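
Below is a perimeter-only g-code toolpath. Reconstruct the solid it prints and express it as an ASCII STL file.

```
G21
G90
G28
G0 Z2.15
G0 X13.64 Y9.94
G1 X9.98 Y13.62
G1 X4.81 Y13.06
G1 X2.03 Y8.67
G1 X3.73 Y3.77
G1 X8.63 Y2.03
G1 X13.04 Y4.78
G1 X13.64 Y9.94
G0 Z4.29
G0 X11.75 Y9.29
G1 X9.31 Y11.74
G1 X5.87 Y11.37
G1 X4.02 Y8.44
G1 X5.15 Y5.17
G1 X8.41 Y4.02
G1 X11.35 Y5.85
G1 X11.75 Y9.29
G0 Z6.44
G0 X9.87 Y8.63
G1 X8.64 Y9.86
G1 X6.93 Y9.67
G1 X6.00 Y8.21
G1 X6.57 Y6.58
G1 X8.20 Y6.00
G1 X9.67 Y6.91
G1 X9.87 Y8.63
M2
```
solid part
  facet normal 0.0000 0.0000 -1.0000
    outer loop
      vertex 3.76 14.75 0.00
      vertex 10.64 15.50 0.00
      vertex 15.52 10.59 0.00
    endloop
  endfacet
  facet normal 0.0000 0.0000 -1.0000
    outer loop
      vertex 0.05 8.90 0.00
      vertex 3.76 14.75 0.00
      vertex 15.52 10.59 0.00
    endloop
  endfacet
  facet normal 0.0000 0.0000 -1.0000
    outer loop
      vertex 2.32 2.36 0.00
      vertex 0.05 8.90 0.00
      vertex 15.52 10.59 0.00
    endloop
  endfacet
  facet normal 0.0000 0.0000 -1.0000
    outer loop
      vertex 8.85 0.05 0.00
      vertex 2.32 2.36 0.00
      vertex 15.52 10.59 0.00
    endloop
  endfacet
  facet normal 0.0000 0.0000 -1.0000
    outer loop
      vertex 14.72 3.71 0.00
      vertex 8.85 0.05 0.00
      vertex 15.52 10.59 0.00
    endloop
  endfacet
  facet normal 0.5440 0.5406 0.6417
    outer loop
      vertex 15.52 10.59 0.00
      vertex 10.64 15.50 0.00
      vertex 7.98 7.98 8.59
    endloop
  endfacet
  facet normal -0.0831 0.7624 0.6417
    outer loop
      vertex 10.64 15.50 0.00
      vertex 3.76 14.75 0.00
      vertex 7.98 7.98 8.59
    endloop
  endfacet
  facet normal -0.6476 0.4107 0.6418
    outer loop
      vertex 3.76 14.75 0.00
      vertex 0.05 8.90 0.00
      vertex 7.98 7.98 8.59
    endloop
  endfacet
  facet normal -0.7244 -0.2514 0.6418
    outer loop
      vertex 0.05 8.90 0.00
      vertex 2.32 2.36 0.00
      vertex 7.98 7.98 8.59
    endloop
  endfacet
  facet normal -0.2558 -0.7231 0.6416
    outer loop
      vertex 2.32 2.36 0.00
      vertex 8.85 0.05 0.00
      vertex 7.98 7.98 8.59
    endloop
  endfacet
  facet normal 0.4057 -0.6507 0.6418
    outer loop
      vertex 8.85 0.05 0.00
      vertex 14.72 3.71 0.00
      vertex 7.98 7.98 8.59
    endloop
  endfacet
  facet normal 0.7618 -0.0886 0.6418
    outer loop
      vertex 14.72 3.71 0.00
      vertex 15.52 10.59 0.00
      vertex 7.98 7.98 8.59
    endloop
  endfacet
endsolid part

The G0 Z moves step by Δz≈2.15 mm. The G1 loops shrink linearly with z, so the solid tapers from its base footprint up to z≈8.59. Closing with a flat bottom cap and the tapered top and triangulating gives 12 facets — a regular 7-sided pyramid, base circumscribed radius ≈ 7.98 mm, apex at z ≈ 8.59 mm.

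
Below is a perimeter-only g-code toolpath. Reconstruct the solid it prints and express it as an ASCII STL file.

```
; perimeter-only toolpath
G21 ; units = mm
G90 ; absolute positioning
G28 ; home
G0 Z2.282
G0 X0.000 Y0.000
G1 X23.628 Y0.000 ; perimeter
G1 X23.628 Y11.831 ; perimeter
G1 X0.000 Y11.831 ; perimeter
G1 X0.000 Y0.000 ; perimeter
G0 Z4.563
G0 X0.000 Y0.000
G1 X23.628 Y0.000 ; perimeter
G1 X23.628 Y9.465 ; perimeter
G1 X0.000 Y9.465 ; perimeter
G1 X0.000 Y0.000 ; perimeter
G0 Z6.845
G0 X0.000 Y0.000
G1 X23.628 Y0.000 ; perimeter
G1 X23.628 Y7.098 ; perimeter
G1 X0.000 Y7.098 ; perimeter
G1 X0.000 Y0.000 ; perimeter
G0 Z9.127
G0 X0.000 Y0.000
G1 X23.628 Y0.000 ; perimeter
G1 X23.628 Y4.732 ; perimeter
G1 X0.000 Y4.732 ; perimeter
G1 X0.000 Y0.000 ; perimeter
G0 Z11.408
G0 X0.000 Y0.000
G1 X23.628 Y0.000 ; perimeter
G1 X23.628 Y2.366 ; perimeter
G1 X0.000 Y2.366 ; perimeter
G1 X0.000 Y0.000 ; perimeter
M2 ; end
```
solid part
  facet normal 0.0000 0.0000 -1.0000
    outer loop
      vertex 23.628 14.197 0.000
      vertex 23.628 0.000 0.000
      vertex 0.000 0.000 0.000
    endloop
  endfacet
  facet normal 0.0000 0.0000 -1.0000
    outer loop
      vertex 0.000 14.197 0.000
      vertex 23.628 14.197 0.000
      vertex 0.000 0.000 0.000
    endloop
  endfacet
  facet normal 0.0000 -1.0000 0.0000
    outer loop
      vertex 0.000 0.000 0.000
      vertex 23.628 0.000 0.000
      vertex 23.628 0.000 13.690
    endloop
  endfacet
  facet normal 0.0000 -1.0000 0.0000
    outer loop
      vertex 0.000 0.000 0.000
      vertex 23.628 0.000 13.690
      vertex 0.000 0.000 13.690
    endloop
  endfacet
  facet normal 0.0000 0.6941 0.7198
    outer loop
      vertex 0.000 0.000 13.690
      vertex 23.628 0.000 13.690
      vertex 23.628 14.197 0.000
    endloop
  endfacet
  facet normal 0.0000 0.6941 0.7198
    outer loop
      vertex 0.000 0.000 13.690
      vertex 23.628 14.197 0.000
      vertex 0.000 14.197 0.000
    endloop
  endfacet
  facet normal -1.0000 0.0000 0.0000
    outer loop
      vertex 0.000 0.000 13.690
      vertex 0.000 14.197 0.000
      vertex 0.000 0.000 0.000
    endloop
  endfacet
  facet normal 1.0000 0.0000 0.0000
    outer loop
      vertex 23.628 0.000 0.000
      vertex 23.628 14.197 0.000
      vertex 23.628 0.000 13.690
    endloop
  endfacet
endsolid part

The G0 Z moves step by Δz≈2.282 mm. The G1 loops shrink linearly with z, so the solid tapers from its base footprint up to z≈13.7. Closing with a flat bottom cap and the tapered top and triangulating gives 8 facets — a wedge (ramp): 23.6 × 14.2 mm base, rising to 13.7 mm along the y=0 edge and sloping linearly to z=0 at y=14.2.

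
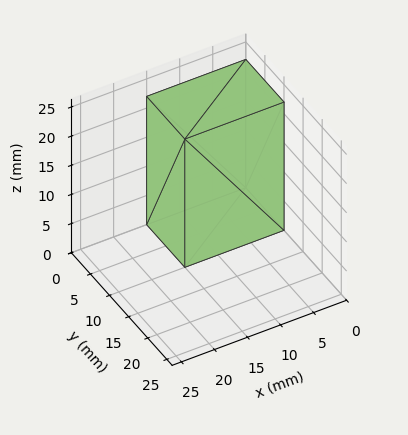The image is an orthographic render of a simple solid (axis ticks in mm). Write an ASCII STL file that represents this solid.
Reading the render: the shape is a rectangular box, roughly 15 × 10 mm footprint and 22 mm tall (dimensions read to the nearest mm from the axis ticks). For the STL, each face is triangulated and given an outward normal.

solid part
  facet normal 0.0000 0.0000 -1.0000
    outer loop
      vertex 15.000 10.000 0.000
      vertex 15.000 0.000 0.000
      vertex 0.000 0.000 0.000
    endloop
  endfacet
  facet normal 0.0000 0.0000 -1.0000
    outer loop
      vertex 0.000 10.000 0.000
      vertex 15.000 10.000 0.000
      vertex 0.000 0.000 0.000
    endloop
  endfacet
  facet normal 0.0000 0.0000 1.0000
    outer loop
      vertex 0.000 0.000 22.000
      vertex 15.000 0.000 22.000
      vertex 15.000 10.000 22.000
    endloop
  endfacet
  facet normal 0.0000 0.0000 1.0000
    outer loop
      vertex 0.000 0.000 22.000
      vertex 15.000 10.000 22.000
      vertex 0.000 10.000 22.000
    endloop
  endfacet
  facet normal 0.0000 -1.0000 0.0000
    outer loop
      vertex 0.000 0.000 0.000
      vertex 15.000 0.000 0.000
      vertex 15.000 0.000 22.000
    endloop
  endfacet
  facet normal 0.0000 -1.0000 0.0000
    outer loop
      vertex 0.000 0.000 0.000
      vertex 15.000 0.000 22.000
      vertex 0.000 0.000 22.000
    endloop
  endfacet
  facet normal 0.0000 1.0000 0.0000
    outer loop
      vertex 15.000 10.000 22.000
      vertex 15.000 10.000 0.000
      vertex 0.000 10.000 0.000
    endloop
  endfacet
  facet normal 0.0000 1.0000 0.0000
    outer loop
      vertex 0.000 10.000 22.000
      vertex 15.000 10.000 22.000
      vertex 0.000 10.000 0.000
    endloop
  endfacet
  facet normal -1.0000 0.0000 0.0000
    outer loop
      vertex 0.000 10.000 22.000
      vertex 0.000 10.000 0.000
      vertex 0.000 0.000 0.000
    endloop
  endfacet
  facet normal -1.0000 0.0000 0.0000
    outer loop
      vertex 0.000 0.000 22.000
      vertex 0.000 10.000 22.000
      vertex 0.000 0.000 0.000
    endloop
  endfacet
  facet normal 1.0000 0.0000 0.0000
    outer loop
      vertex 15.000 0.000 0.000
      vertex 15.000 10.000 0.000
      vertex 15.000 10.000 22.000
    endloop
  endfacet
  facet normal 1.0000 0.0000 0.0000
    outer loop
      vertex 15.000 0.000 0.000
      vertex 15.000 10.000 22.000
      vertex 15.000 0.000 22.000
    endloop
  endfacet
endsolid part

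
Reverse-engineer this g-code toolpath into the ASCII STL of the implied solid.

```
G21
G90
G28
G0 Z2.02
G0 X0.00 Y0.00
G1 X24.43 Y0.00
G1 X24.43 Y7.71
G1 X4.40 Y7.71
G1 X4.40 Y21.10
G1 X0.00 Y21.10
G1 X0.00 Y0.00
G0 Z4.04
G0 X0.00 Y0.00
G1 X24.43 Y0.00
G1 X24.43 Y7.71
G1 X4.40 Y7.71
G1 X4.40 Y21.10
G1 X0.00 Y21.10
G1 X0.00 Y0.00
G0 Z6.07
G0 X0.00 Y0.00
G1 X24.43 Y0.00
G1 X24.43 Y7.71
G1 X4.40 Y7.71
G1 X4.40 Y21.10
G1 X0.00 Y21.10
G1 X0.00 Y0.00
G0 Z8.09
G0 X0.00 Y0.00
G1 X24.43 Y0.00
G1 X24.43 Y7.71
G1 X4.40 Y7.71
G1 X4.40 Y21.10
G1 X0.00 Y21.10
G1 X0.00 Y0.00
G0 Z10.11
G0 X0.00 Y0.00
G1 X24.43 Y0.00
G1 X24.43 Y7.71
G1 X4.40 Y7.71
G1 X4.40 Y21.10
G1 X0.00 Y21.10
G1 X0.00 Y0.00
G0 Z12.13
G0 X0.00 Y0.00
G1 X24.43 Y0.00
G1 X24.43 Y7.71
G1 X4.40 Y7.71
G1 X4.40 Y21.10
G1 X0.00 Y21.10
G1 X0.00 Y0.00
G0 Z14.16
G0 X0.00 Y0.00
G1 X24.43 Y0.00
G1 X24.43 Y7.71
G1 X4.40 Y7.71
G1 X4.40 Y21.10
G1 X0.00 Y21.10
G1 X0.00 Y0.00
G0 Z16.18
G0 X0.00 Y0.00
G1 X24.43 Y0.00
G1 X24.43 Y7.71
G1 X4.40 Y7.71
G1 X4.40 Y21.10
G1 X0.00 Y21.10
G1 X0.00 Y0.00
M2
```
solid part
  facet normal 0.0000 0.0000 -1.0000
    outer loop
      vertex 24.43 7.71 0.00
      vertex 24.43 0.00 0.00
      vertex 0.00 0.00 0.00
    endloop
  endfacet
  facet normal 0.0000 0.0000 -1.0000
    outer loop
      vertex 4.40 7.71 0.00
      vertex 24.43 7.71 0.00
      vertex 0.00 0.00 0.00
    endloop
  endfacet
  facet normal 0.0000 0.0000 -1.0000
    outer loop
      vertex 4.40 21.10 0.00
      vertex 4.40 7.71 0.00
      vertex 0.00 0.00 0.00
    endloop
  endfacet
  facet normal 0.0000 0.0000 -1.0000
    outer loop
      vertex 0.00 21.10 0.00
      vertex 4.40 21.10 0.00
      vertex 0.00 0.00 0.00
    endloop
  endfacet
  facet normal 0.0000 0.0000 1.0000
    outer loop
      vertex 0.00 0.00 16.18
      vertex 24.43 0.00 16.18
      vertex 24.43 7.71 16.18
    endloop
  endfacet
  facet normal 0.0000 0.0000 1.0000
    outer loop
      vertex 0.00 0.00 16.18
      vertex 24.43 7.71 16.18
      vertex 4.40 7.71 16.18
    endloop
  endfacet
  facet normal 0.0000 0.0000 1.0000
    outer loop
      vertex 0.00 0.00 16.18
      vertex 4.40 7.71 16.18
      vertex 4.40 21.10 16.18
    endloop
  endfacet
  facet normal 0.0000 0.0000 1.0000
    outer loop
      vertex 0.00 0.00 16.18
      vertex 4.40 21.10 16.18
      vertex 0.00 21.10 16.18
    endloop
  endfacet
  facet normal 0.0000 -1.0000 0.0000
    outer loop
      vertex 0.00 0.00 0.00
      vertex 24.43 0.00 0.00
      vertex 24.43 0.00 16.18
    endloop
  endfacet
  facet normal 0.0000 -1.0000 0.0000
    outer loop
      vertex 0.00 0.00 0.00
      vertex 24.43 0.00 16.18
      vertex 0.00 0.00 16.18
    endloop
  endfacet
  facet normal 1.0000 0.0000 0.0000
    outer loop
      vertex 24.43 0.00 0.00
      vertex 24.43 7.71 0.00
      vertex 24.43 7.71 16.18
    endloop
  endfacet
  facet normal 1.0000 0.0000 0.0000
    outer loop
      vertex 24.43 0.00 0.00
      vertex 24.43 7.71 16.18
      vertex 24.43 0.00 16.18
    endloop
  endfacet
  facet normal 0.0000 1.0000 0.0000
    outer loop
      vertex 24.43 7.71 0.00
      vertex 4.40 7.71 0.00
      vertex 4.40 7.71 16.18
    endloop
  endfacet
  facet normal 0.0000 1.0000 0.0000
    outer loop
      vertex 24.43 7.71 0.00
      vertex 4.40 7.71 16.18
      vertex 24.43 7.71 16.18
    endloop
  endfacet
  facet normal 1.0000 0.0000 0.0000
    outer loop
      vertex 4.40 7.71 0.00
      vertex 4.40 21.10 0.00
      vertex 4.40 21.10 16.18
    endloop
  endfacet
  facet normal 1.0000 0.0000 0.0000
    outer loop
      vertex 4.40 7.71 0.00
      vertex 4.40 21.10 16.18
      vertex 4.40 7.71 16.18
    endloop
  endfacet
  facet normal 0.0000 1.0000 0.0000
    outer loop
      vertex 4.40 21.10 0.00
      vertex 0.00 21.10 0.00
      vertex 0.00 21.10 16.18
    endloop
  endfacet
  facet normal 0.0000 1.0000 0.0000
    outer loop
      vertex 4.40 21.10 0.00
      vertex 0.00 21.10 16.18
      vertex 4.40 21.10 16.18
    endloop
  endfacet
  facet normal -1.0000 0.0000 0.0000
    outer loop
      vertex 0.00 21.10 0.00
      vertex 0.00 0.00 0.00
      vertex 0.00 0.00 16.18
    endloop
  endfacet
  facet normal -1.0000 0.0000 0.0000
    outer loop
      vertex 0.00 21.10 0.00
      vertex 0.00 0.00 16.18
      vertex 0.00 21.10 16.18
    endloop
  endfacet
endsolid part

The G0 Z moves step by Δz≈2.02 mm. Every layer's G1 loop is the same polygon, so the solid is a straight extrusion of it from z=0 to z≈16.2. Closing with flat bottom and top caps and triangulating gives 20 facets — an L-shaped prism: outer 24.4 × 21.1 mm, arm thicknesses ≈ 7.71 mm (horizontal) and 4.4 mm (vertical), extruded 16.2 mm in z.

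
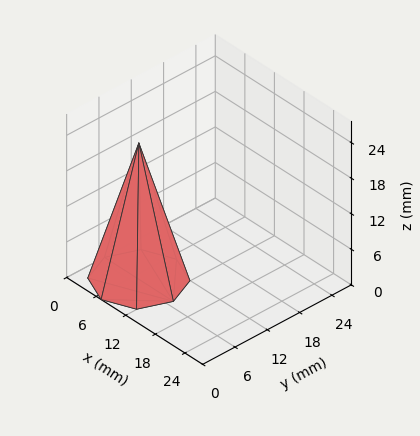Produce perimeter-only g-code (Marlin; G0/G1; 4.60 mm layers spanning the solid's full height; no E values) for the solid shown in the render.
Reading the render: the shape is a regular 8-sided pyramid, base circumscribed radius ≈ 7 mm, apex at z ≈ 23 mm (dimensions read to the nearest mm from the axis ticks). For the g-code, the solid's height is divided into equal slices at the stated Δz and each level perimeter traced with G1 moves after a G0 lift.

; perimeter-only toolpath
G21 ; units = mm
G90 ; absolute positioning
G28 ; home
; layer 1
G0 Z4.60
G0 X12.60 Y7.00
G1 X10.96 Y10.96
G1 X7.00 Y12.60
G1 X3.04 Y10.96
G1 X1.40 Y7.00
G1 X3.04 Y3.04
G1 X7.00 Y1.40
G1 X10.96 Y3.04
G1 X12.60 Y7.00
; layer 2
G0 Z9.20
G0 X11.20 Y7.00
G1 X9.97 Y9.97
G1 X7.00 Y11.20
G1 X4.03 Y9.97
G1 X2.80 Y7.00
G1 X4.03 Y4.03
G1 X7.00 Y2.80
G1 X9.97 Y4.03
G1 X11.20 Y7.00
; layer 3
G0 Z13.80
G0 X9.80 Y7.00
G1 X8.98 Y8.98
G1 X7.00 Y9.80
G1 X5.02 Y8.98
G1 X4.20 Y7.00
G1 X5.02 Y5.02
G1 X7.00 Y4.20
G1 X8.98 Y5.02
G1 X9.80 Y7.00
; layer 4
G0 Z18.40
G0 X8.40 Y7.00
G1 X7.99 Y7.99
G1 X7.00 Y8.40
G1 X6.01 Y7.99
G1 X5.60 Y7.00
G1 X6.01 Y6.01
G1 X7.00 Y5.60
G1 X7.99 Y6.01
G1 X8.40 Y7.00
M2 ; end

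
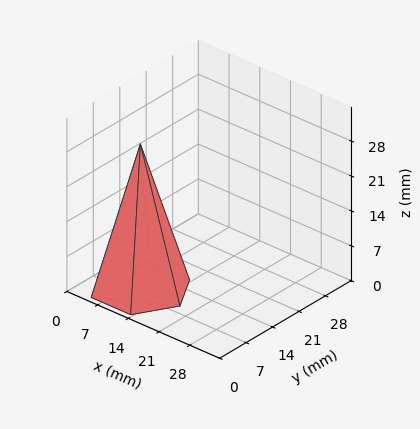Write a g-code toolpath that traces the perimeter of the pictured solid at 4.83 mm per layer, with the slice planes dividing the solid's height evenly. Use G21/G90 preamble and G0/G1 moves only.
Reading the render: the shape is a regular 6-sided pyramid, base circumscribed radius ≈ 9 mm, apex at z ≈ 29 mm (dimensions read to the nearest mm from the axis ticks). For the g-code, the solid's height is divided into equal slices at the stated Δz and each level perimeter traced with G1 moves after a G0 lift.

; perimeter-only toolpath
G21 ; units = mm
G90 ; absolute positioning
G28 ; home
; layer 1
G0 Z4.83
G0 X16.50 Y9.00
G1 X12.75 Y15.49
G1 X5.25 Y15.49
G1 X1.50 Y9.00
G1 X5.25 Y2.51
G1 X12.75 Y2.51
G1 X16.50 Y9.00
; layer 2
G0 Z9.67
G0 X15.00 Y9.00
G1 X12.00 Y14.19
G1 X6.00 Y14.19
G1 X3.00 Y9.00
G1 X6.00 Y3.81
G1 X12.00 Y3.81
G1 X15.00 Y9.00
; layer 3
G0 Z14.50
G0 X13.50 Y9.00
G1 X11.25 Y12.89
G1 X6.75 Y12.89
G1 X4.50 Y9.00
G1 X6.75 Y5.11
G1 X11.25 Y5.11
G1 X13.50 Y9.00
; layer 4
G0 Z19.33
G0 X12.00 Y9.00
G1 X10.50 Y11.60
G1 X7.50 Y11.60
G1 X6.00 Y9.00
G1 X7.50 Y6.40
G1 X10.50 Y6.40
G1 X12.00 Y9.00
; layer 5
G0 Z24.17
G0 X10.50 Y9.00
G1 X9.75 Y10.30
G1 X8.25 Y10.30
G1 X7.50 Y9.00
G1 X8.25 Y7.70
G1 X9.75 Y7.70
G1 X10.50 Y9.00
M2 ; end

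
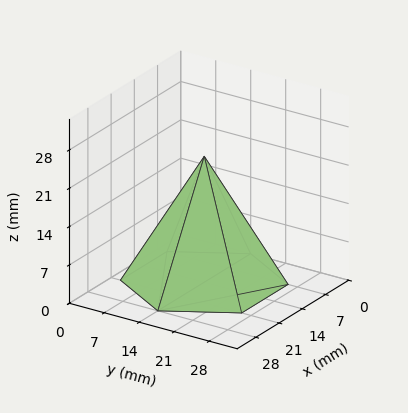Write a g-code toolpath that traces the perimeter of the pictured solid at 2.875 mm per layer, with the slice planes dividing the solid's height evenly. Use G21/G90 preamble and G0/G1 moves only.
Reading the render: the shape is a regular 6-sided pyramid, base circumscribed radius ≈ 14 mm, apex at z ≈ 23 mm (dimensions read to the nearest mm from the axis ticks). For the g-code, the solid's height is divided into equal slices at the stated Δz and each level perimeter traced with G1 moves after a G0 lift.

; perimeter-only toolpath
G21 ; units = mm
G90 ; absolute positioning
G28 ; home
; layer 1
G0 Z2.875
G0 X26.250 Y14.000
G1 X20.125 Y24.608
G1 X7.875 Y24.608
G1 X1.750 Y14.000
G1 X7.875 Y3.391
G1 X20.125 Y3.391
G1 X26.250 Y14.000
; layer 2
G0 Z5.750
G0 X24.500 Y14.000
G1 X19.250 Y23.093
G1 X8.750 Y23.093
G1 X3.500 Y14.000
G1 X8.750 Y4.907
G1 X19.250 Y4.907
G1 X24.500 Y14.000
; layer 3
G0 Z8.625
G0 X22.750 Y14.000
G1 X18.375 Y21.578
G1 X9.625 Y21.578
G1 X5.250 Y14.000
G1 X9.625 Y6.422
G1 X18.375 Y6.422
G1 X22.750 Y14.000
; layer 4
G0 Z11.500
G0 X21.000 Y14.000
G1 X17.500 Y20.062
G1 X10.500 Y20.062
G1 X7.000 Y14.000
G1 X10.500 Y7.938
G1 X17.500 Y7.938
G1 X21.000 Y14.000
; layer 5
G0 Z14.375
G0 X19.250 Y14.000
G1 X16.625 Y18.547
G1 X11.375 Y18.547
G1 X8.750 Y14.000
G1 X11.375 Y9.454
G1 X16.625 Y9.454
G1 X19.250 Y14.000
; layer 6
G0 Z17.250
G0 X17.500 Y14.000
G1 X15.750 Y17.031
G1 X12.250 Y17.031
G1 X10.500 Y14.000
G1 X12.250 Y10.969
G1 X15.750 Y10.969
G1 X17.500 Y14.000
; layer 7
G0 Z20.125
G0 X15.750 Y14.000
G1 X14.875 Y15.515
G1 X13.125 Y15.515
G1 X12.250 Y14.000
G1 X13.125 Y12.485
G1 X14.875 Y12.485
G1 X15.750 Y14.000
M2 ; end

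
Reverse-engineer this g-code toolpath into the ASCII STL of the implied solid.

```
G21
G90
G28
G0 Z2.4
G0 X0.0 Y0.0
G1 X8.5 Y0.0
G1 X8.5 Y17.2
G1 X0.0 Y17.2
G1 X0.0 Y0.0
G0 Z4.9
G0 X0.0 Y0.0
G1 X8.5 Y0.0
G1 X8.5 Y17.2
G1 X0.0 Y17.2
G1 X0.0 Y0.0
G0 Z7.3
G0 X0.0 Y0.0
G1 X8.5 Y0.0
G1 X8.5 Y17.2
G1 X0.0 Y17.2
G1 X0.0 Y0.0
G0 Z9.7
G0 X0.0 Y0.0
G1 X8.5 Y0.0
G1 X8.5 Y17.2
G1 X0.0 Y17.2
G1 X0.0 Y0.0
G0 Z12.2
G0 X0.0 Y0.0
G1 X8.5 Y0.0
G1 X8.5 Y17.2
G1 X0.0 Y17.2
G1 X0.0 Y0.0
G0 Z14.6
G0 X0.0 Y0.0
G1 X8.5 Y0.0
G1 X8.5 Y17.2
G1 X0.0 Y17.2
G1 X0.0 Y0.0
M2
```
solid part
  facet normal 0.0000 0.0000 -1.0000
    outer loop
      vertex 8.5 17.2 0.0
      vertex 8.5 0.0 0.0
      vertex 0.0 0.0 0.0
    endloop
  endfacet
  facet normal 0.0000 0.0000 -1.0000
    outer loop
      vertex 0.0 17.2 0.0
      vertex 8.5 17.2 0.0
      vertex 0.0 0.0 0.0
    endloop
  endfacet
  facet normal 0.0000 0.0000 1.0000
    outer loop
      vertex 0.0 0.0 14.6
      vertex 8.5 0.0 14.6
      vertex 8.5 17.2 14.6
    endloop
  endfacet
  facet normal 0.0000 0.0000 1.0000
    outer loop
      vertex 0.0 0.0 14.6
      vertex 8.5 17.2 14.6
      vertex 0.0 17.2 14.6
    endloop
  endfacet
  facet normal 0.0000 -1.0000 0.0000
    outer loop
      vertex 0.0 0.0 0.0
      vertex 8.5 0.0 0.0
      vertex 8.5 0.0 14.6
    endloop
  endfacet
  facet normal 0.0000 -1.0000 0.0000
    outer loop
      vertex 0.0 0.0 0.0
      vertex 8.5 0.0 14.6
      vertex 0.0 0.0 14.6
    endloop
  endfacet
  facet normal 0.0000 1.0000 0.0000
    outer loop
      vertex 8.5 17.2 14.6
      vertex 8.5 17.2 0.0
      vertex 0.0 17.2 0.0
    endloop
  endfacet
  facet normal 0.0000 1.0000 0.0000
    outer loop
      vertex 0.0 17.2 14.6
      vertex 8.5 17.2 14.6
      vertex 0.0 17.2 0.0
    endloop
  endfacet
  facet normal -1.0000 0.0000 0.0000
    outer loop
      vertex 0.0 17.2 14.6
      vertex 0.0 17.2 0.0
      vertex 0.0 0.0 0.0
    endloop
  endfacet
  facet normal -1.0000 0.0000 0.0000
    outer loop
      vertex 0.0 0.0 14.6
      vertex 0.0 17.2 14.6
      vertex 0.0 0.0 0.0
    endloop
  endfacet
  facet normal 1.0000 0.0000 0.0000
    outer loop
      vertex 8.5 0.0 0.0
      vertex 8.5 17.2 0.0
      vertex 8.5 17.2 14.6
    endloop
  endfacet
  facet normal 1.0000 0.0000 0.0000
    outer loop
      vertex 8.5 0.0 0.0
      vertex 8.5 17.2 14.6
      vertex 8.5 0.0 14.6
    endloop
  endfacet
endsolid part

The G0 Z moves step by Δz≈2.4 mm. Every layer's G1 loop is the same polygon, so the solid is a straight extrusion of it from z=0 to z≈14.6. Closing with flat bottom and top caps and triangulating gives 12 facets — a rectangular box, roughly 8.5 × 17.2 mm footprint and 14.6 mm tall.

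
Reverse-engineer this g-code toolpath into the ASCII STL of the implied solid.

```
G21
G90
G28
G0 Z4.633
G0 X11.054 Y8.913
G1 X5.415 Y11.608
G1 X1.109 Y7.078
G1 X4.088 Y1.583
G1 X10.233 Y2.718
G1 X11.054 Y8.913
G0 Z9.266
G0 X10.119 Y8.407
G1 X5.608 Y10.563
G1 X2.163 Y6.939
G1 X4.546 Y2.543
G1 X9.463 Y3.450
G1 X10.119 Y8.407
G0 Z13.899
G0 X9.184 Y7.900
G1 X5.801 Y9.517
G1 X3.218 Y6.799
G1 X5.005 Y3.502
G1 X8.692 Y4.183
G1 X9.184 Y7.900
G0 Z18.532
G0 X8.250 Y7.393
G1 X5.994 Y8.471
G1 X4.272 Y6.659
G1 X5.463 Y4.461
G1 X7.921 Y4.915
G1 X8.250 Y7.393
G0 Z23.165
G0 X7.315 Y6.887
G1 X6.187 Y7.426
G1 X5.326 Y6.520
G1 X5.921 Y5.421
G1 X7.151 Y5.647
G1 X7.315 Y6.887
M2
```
solid part
  facet normal 0.0000 0.0000 -1.0000
    outer loop
      vertex 0.055 7.218 0.000
      vertex 5.222 12.654 0.000
      vertex 11.989 9.420 0.000
    endloop
  endfacet
  facet normal 0.0000 0.0000 -1.0000
    outer loop
      vertex 3.629 0.624 0.000
      vertex 0.055 7.218 0.000
      vertex 11.989 9.420 0.000
    endloop
  endfacet
  facet normal 0.0000 0.0000 -1.0000
    outer loop
      vertex 11.004 1.985 0.000
      vertex 3.629 0.624 0.000
      vertex 11.989 9.420 0.000
    endloop
  endfacet
  facet normal 0.4239 0.8871 0.1826
    outer loop
      vertex 11.989 9.420 0.000
      vertex 5.222 12.654 0.000
      vertex 6.380 6.380 27.798
    endloop
  endfacet
  facet normal -0.7126 0.6774 0.1826
    outer loop
      vertex 5.222 12.654 0.000
      vertex 0.055 7.218 0.000
      vertex 6.380 6.380 27.798
    endloop
  endfacet
  facet normal -0.8644 -0.4685 0.1826
    outer loop
      vertex 0.055 7.218 0.000
      vertex 3.629 0.624 0.000
      vertex 6.380 6.380 27.798
    endloop
  endfacet
  facet normal 0.1784 -0.9669 0.1825
    outer loop
      vertex 3.629 0.624 0.000
      vertex 11.004 1.985 0.000
      vertex 6.380 6.380 27.798
    endloop
  endfacet
  facet normal 0.9747 -0.1291 0.1825
    outer loop
      vertex 11.004 1.985 0.000
      vertex 11.989 9.420 0.000
      vertex 6.380 6.380 27.798
    endloop
  endfacet
endsolid part

The G0 Z moves step by Δz≈4.633 mm. The G1 loops shrink linearly with z, so the solid tapers from its base footprint up to z≈27.8. Closing with a flat bottom cap and the tapered top and triangulating gives 8 facets — a regular 5-sided pyramid, base circumscribed radius ≈ 6.38 mm, apex at z ≈ 27.8 mm.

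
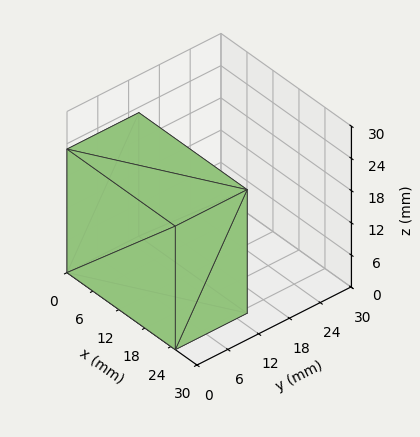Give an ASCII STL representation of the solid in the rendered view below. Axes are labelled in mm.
Reading the render: the shape is a rectangular box, roughly 25 × 14 mm footprint and 23 mm tall (dimensions read to the nearest mm from the axis ticks). For the STL, each face is triangulated and given an outward normal.

solid part
  facet normal 0.0000 0.0000 -1.0000
    outer loop
      vertex 25.0 14.0 0.0
      vertex 25.0 0.0 0.0
      vertex 0.0 0.0 0.0
    endloop
  endfacet
  facet normal 0.0000 0.0000 -1.0000
    outer loop
      vertex 0.0 14.0 0.0
      vertex 25.0 14.0 0.0
      vertex 0.0 0.0 0.0
    endloop
  endfacet
  facet normal 0.0000 0.0000 1.0000
    outer loop
      vertex 0.0 0.0 23.0
      vertex 25.0 0.0 23.0
      vertex 25.0 14.0 23.0
    endloop
  endfacet
  facet normal 0.0000 0.0000 1.0000
    outer loop
      vertex 0.0 0.0 23.0
      vertex 25.0 14.0 23.0
      vertex 0.0 14.0 23.0
    endloop
  endfacet
  facet normal 0.0000 -1.0000 0.0000
    outer loop
      vertex 0.0 0.0 0.0
      vertex 25.0 0.0 0.0
      vertex 25.0 0.0 23.0
    endloop
  endfacet
  facet normal 0.0000 -1.0000 0.0000
    outer loop
      vertex 0.0 0.0 0.0
      vertex 25.0 0.0 23.0
      vertex 0.0 0.0 23.0
    endloop
  endfacet
  facet normal 0.0000 1.0000 0.0000
    outer loop
      vertex 25.0 14.0 23.0
      vertex 25.0 14.0 0.0
      vertex 0.0 14.0 0.0
    endloop
  endfacet
  facet normal 0.0000 1.0000 0.0000
    outer loop
      vertex 0.0 14.0 23.0
      vertex 25.0 14.0 23.0
      vertex 0.0 14.0 0.0
    endloop
  endfacet
  facet normal -1.0000 0.0000 0.0000
    outer loop
      vertex 0.0 14.0 23.0
      vertex 0.0 14.0 0.0
      vertex 0.0 0.0 0.0
    endloop
  endfacet
  facet normal -1.0000 0.0000 0.0000
    outer loop
      vertex 0.0 0.0 23.0
      vertex 0.0 14.0 23.0
      vertex 0.0 0.0 0.0
    endloop
  endfacet
  facet normal 1.0000 0.0000 0.0000
    outer loop
      vertex 25.0 0.0 0.0
      vertex 25.0 14.0 0.0
      vertex 25.0 14.0 23.0
    endloop
  endfacet
  facet normal 1.0000 0.0000 0.0000
    outer loop
      vertex 25.0 0.0 0.0
      vertex 25.0 14.0 23.0
      vertex 25.0 0.0 23.0
    endloop
  endfacet
endsolid part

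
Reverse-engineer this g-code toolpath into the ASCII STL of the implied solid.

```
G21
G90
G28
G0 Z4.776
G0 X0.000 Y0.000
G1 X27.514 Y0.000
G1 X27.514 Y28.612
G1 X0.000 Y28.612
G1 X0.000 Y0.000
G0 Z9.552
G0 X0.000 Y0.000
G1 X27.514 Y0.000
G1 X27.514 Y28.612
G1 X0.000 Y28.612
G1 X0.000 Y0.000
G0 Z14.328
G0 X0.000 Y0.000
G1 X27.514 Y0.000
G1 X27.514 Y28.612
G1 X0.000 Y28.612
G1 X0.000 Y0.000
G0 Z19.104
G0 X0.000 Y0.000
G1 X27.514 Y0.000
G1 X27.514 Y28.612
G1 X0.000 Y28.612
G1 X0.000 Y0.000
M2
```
solid part
  facet normal 0.0000 0.0000 -1.0000
    outer loop
      vertex 27.514 28.612 0.000
      vertex 27.514 0.000 0.000
      vertex 0.000 0.000 0.000
    endloop
  endfacet
  facet normal 0.0000 0.0000 -1.0000
    outer loop
      vertex 0.000 28.612 0.000
      vertex 27.514 28.612 0.000
      vertex 0.000 0.000 0.000
    endloop
  endfacet
  facet normal 0.0000 0.0000 1.0000
    outer loop
      vertex 0.000 0.000 19.104
      vertex 27.514 0.000 19.104
      vertex 27.514 28.612 19.104
    endloop
  endfacet
  facet normal 0.0000 0.0000 1.0000
    outer loop
      vertex 0.000 0.000 19.104
      vertex 27.514 28.612 19.104
      vertex 0.000 28.612 19.104
    endloop
  endfacet
  facet normal 0.0000 -1.0000 0.0000
    outer loop
      vertex 0.000 0.000 0.000
      vertex 27.514 0.000 0.000
      vertex 27.514 0.000 19.104
    endloop
  endfacet
  facet normal 0.0000 -1.0000 0.0000
    outer loop
      vertex 0.000 0.000 0.000
      vertex 27.514 0.000 19.104
      vertex 0.000 0.000 19.104
    endloop
  endfacet
  facet normal 0.0000 1.0000 0.0000
    outer loop
      vertex 27.514 28.612 19.104
      vertex 27.514 28.612 0.000
      vertex 0.000 28.612 0.000
    endloop
  endfacet
  facet normal 0.0000 1.0000 0.0000
    outer loop
      vertex 0.000 28.612 19.104
      vertex 27.514 28.612 19.104
      vertex 0.000 28.612 0.000
    endloop
  endfacet
  facet normal -1.0000 0.0000 0.0000
    outer loop
      vertex 0.000 28.612 19.104
      vertex 0.000 28.612 0.000
      vertex 0.000 0.000 0.000
    endloop
  endfacet
  facet normal -1.0000 0.0000 0.0000
    outer loop
      vertex 0.000 0.000 19.104
      vertex 0.000 28.612 19.104
      vertex 0.000 0.000 0.000
    endloop
  endfacet
  facet normal 1.0000 0.0000 0.0000
    outer loop
      vertex 27.514 0.000 0.000
      vertex 27.514 28.612 0.000
      vertex 27.514 28.612 19.104
    endloop
  endfacet
  facet normal 1.0000 0.0000 0.0000
    outer loop
      vertex 27.514 0.000 0.000
      vertex 27.514 28.612 19.104
      vertex 27.514 0.000 19.104
    endloop
  endfacet
endsolid part

The G0 Z moves step by Δz≈4.776 mm. Every layer's G1 loop is the same polygon, so the solid is a straight extrusion of it from z=0 to z≈19.1. Closing with flat bottom and top caps and triangulating gives 12 facets — a rectangular box, roughly 27.5 × 28.6 mm footprint and 19.1 mm tall.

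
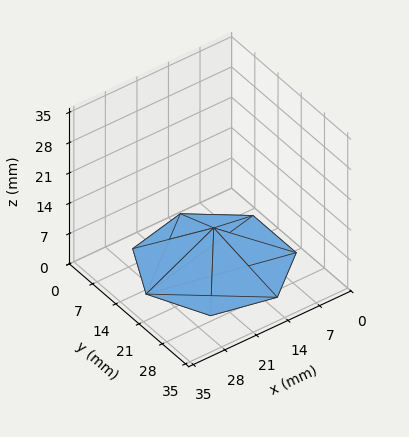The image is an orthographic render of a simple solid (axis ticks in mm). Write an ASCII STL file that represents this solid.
Reading the render: the shape is a regular 7-sided pyramid, base circumscribed radius ≈ 15 mm, apex at z ≈ 8 mm (dimensions read to the nearest mm from the axis ticks). For the STL, each face is triangulated and given an outward normal.

solid part
  facet normal 0.0000 0.0000 -1.0000
    outer loop
      vertex 11.66 29.62 0.00
      vertex 24.35 26.73 0.00
      vertex 30.00 15.00 0.00
    endloop
  endfacet
  facet normal 0.0000 0.0000 -1.0000
    outer loop
      vertex 1.49 21.51 0.00
      vertex 11.66 29.62 0.00
      vertex 30.00 15.00 0.00
    endloop
  endfacet
  facet normal 0.0000 0.0000 -1.0000
    outer loop
      vertex 1.49 8.49 0.00
      vertex 1.49 21.51 0.00
      vertex 30.00 15.00 0.00
    endloop
  endfacet
  facet normal 0.0000 0.0000 -1.0000
    outer loop
      vertex 11.66 0.38 0.00
      vertex 1.49 8.49 0.00
      vertex 30.00 15.00 0.00
    endloop
  endfacet
  facet normal 0.0000 0.0000 -1.0000
    outer loop
      vertex 24.35 3.27 0.00
      vertex 11.66 0.38 0.00
      vertex 30.00 15.00 0.00
    endloop
  endfacet
  facet normal 0.4589 0.2211 0.8605
    outer loop
      vertex 30.00 15.00 0.00
      vertex 24.35 26.73 0.00
      vertex 15.00 15.00 8.00
    endloop
  endfacet
  facet normal 0.1131 0.4967 0.8605
    outer loop
      vertex 24.35 26.73 0.00
      vertex 11.66 29.62 0.00
      vertex 15.00 15.00 8.00
    endloop
  endfacet
  facet normal -0.3176 0.3983 0.8605
    outer loop
      vertex 11.66 29.62 0.00
      vertex 1.49 21.51 0.00
      vertex 15.00 15.00 8.00
    endloop
  endfacet
  facet normal -0.5095 0.0000 0.8605
    outer loop
      vertex 1.49 21.51 0.00
      vertex 1.49 8.49 0.00
      vertex 15.00 15.00 8.00
    endloop
  endfacet
  facet normal -0.3176 -0.3983 0.8605
    outer loop
      vertex 1.49 8.49 0.00
      vertex 11.66 0.38 0.00
      vertex 15.00 15.00 8.00
    endloop
  endfacet
  facet normal 0.1131 -0.4967 0.8605
    outer loop
      vertex 11.66 0.38 0.00
      vertex 24.35 3.27 0.00
      vertex 15.00 15.00 8.00
    endloop
  endfacet
  facet normal 0.4589 -0.2211 0.8605
    outer loop
      vertex 24.35 3.27 0.00
      vertex 30.00 15.00 0.00
      vertex 15.00 15.00 8.00
    endloop
  endfacet
endsolid part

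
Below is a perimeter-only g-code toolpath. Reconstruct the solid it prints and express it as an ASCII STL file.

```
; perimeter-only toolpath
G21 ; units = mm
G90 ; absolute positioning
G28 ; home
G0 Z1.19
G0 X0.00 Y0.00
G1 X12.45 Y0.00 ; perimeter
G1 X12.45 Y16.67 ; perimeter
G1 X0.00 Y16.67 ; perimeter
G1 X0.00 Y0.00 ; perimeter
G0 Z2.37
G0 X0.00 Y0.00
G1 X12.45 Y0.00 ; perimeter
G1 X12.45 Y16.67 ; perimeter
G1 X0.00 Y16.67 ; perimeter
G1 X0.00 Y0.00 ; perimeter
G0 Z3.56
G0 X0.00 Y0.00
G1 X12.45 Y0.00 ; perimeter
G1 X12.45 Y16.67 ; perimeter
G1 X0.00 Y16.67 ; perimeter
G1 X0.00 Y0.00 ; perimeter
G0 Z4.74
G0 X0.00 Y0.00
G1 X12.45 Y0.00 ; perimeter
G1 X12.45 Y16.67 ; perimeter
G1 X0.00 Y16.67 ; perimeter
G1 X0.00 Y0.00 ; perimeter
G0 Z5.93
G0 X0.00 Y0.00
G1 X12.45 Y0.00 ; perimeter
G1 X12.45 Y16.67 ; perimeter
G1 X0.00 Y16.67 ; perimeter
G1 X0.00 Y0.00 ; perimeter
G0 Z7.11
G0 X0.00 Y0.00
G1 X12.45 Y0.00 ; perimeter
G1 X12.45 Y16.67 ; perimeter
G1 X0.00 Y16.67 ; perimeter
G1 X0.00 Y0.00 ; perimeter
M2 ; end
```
solid part
  facet normal 0.0000 0.0000 -1.0000
    outer loop
      vertex 12.45 16.67 0.00
      vertex 12.45 0.00 0.00
      vertex 0.00 0.00 0.00
    endloop
  endfacet
  facet normal 0.0000 0.0000 -1.0000
    outer loop
      vertex 0.00 16.67 0.00
      vertex 12.45 16.67 0.00
      vertex 0.00 0.00 0.00
    endloop
  endfacet
  facet normal 0.0000 0.0000 1.0000
    outer loop
      vertex 0.00 0.00 7.11
      vertex 12.45 0.00 7.11
      vertex 12.45 16.67 7.11
    endloop
  endfacet
  facet normal 0.0000 0.0000 1.0000
    outer loop
      vertex 0.00 0.00 7.11
      vertex 12.45 16.67 7.11
      vertex 0.00 16.67 7.11
    endloop
  endfacet
  facet normal 0.0000 -1.0000 0.0000
    outer loop
      vertex 0.00 0.00 0.00
      vertex 12.45 0.00 0.00
      vertex 12.45 0.00 7.11
    endloop
  endfacet
  facet normal 0.0000 -1.0000 0.0000
    outer loop
      vertex 0.00 0.00 0.00
      vertex 12.45 0.00 7.11
      vertex 0.00 0.00 7.11
    endloop
  endfacet
  facet normal 0.0000 1.0000 0.0000
    outer loop
      vertex 12.45 16.67 7.11
      vertex 12.45 16.67 0.00
      vertex 0.00 16.67 0.00
    endloop
  endfacet
  facet normal 0.0000 1.0000 0.0000
    outer loop
      vertex 0.00 16.67 7.11
      vertex 12.45 16.67 7.11
      vertex 0.00 16.67 0.00
    endloop
  endfacet
  facet normal -1.0000 0.0000 0.0000
    outer loop
      vertex 0.00 16.67 7.11
      vertex 0.00 16.67 0.00
      vertex 0.00 0.00 0.00
    endloop
  endfacet
  facet normal -1.0000 0.0000 0.0000
    outer loop
      vertex 0.00 0.00 7.11
      vertex 0.00 16.67 7.11
      vertex 0.00 0.00 0.00
    endloop
  endfacet
  facet normal 1.0000 0.0000 0.0000
    outer loop
      vertex 12.45 0.00 0.00
      vertex 12.45 16.67 0.00
      vertex 12.45 16.67 7.11
    endloop
  endfacet
  facet normal 1.0000 0.0000 0.0000
    outer loop
      vertex 12.45 0.00 0.00
      vertex 12.45 16.67 7.11
      vertex 12.45 0.00 7.11
    endloop
  endfacet
endsolid part

The G0 Z moves step by Δz≈1.19 mm. Every layer's G1 loop is the same polygon, so the solid is a straight extrusion of it from z=0 to z≈7.11. Closing with flat bottom and top caps and triangulating gives 12 facets — a rectangular box, roughly 12.4 × 16.7 mm footprint and 7.11 mm tall.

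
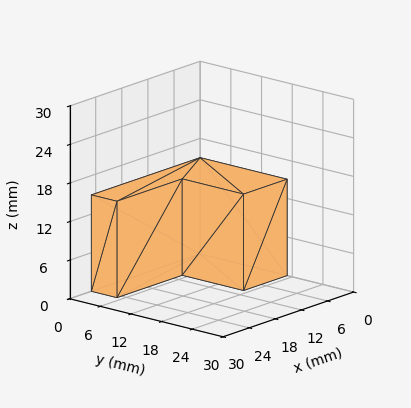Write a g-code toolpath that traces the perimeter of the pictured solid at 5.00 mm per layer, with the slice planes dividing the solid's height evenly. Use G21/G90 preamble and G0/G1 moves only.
Reading the render: the shape is an L-shaped prism: outer 25 × 17 mm, arm thicknesses ≈ 5 mm (horizontal) and 10 mm (vertical), extruded 15 mm in z (dimensions read to the nearest mm from the axis ticks). For the g-code, the solid's height is divided into equal slices at the stated Δz and each level perimeter traced with G1 moves after a G0 lift.

; perimeter-only toolpath
G21 ; units = mm
G90 ; absolute positioning
G28 ; home
; layer 1
G0 Z5.00
G0 X0.00 Y0.00
G1 X25.00 Y0.00
G1 X25.00 Y5.00
G1 X10.00 Y5.00
G1 X10.00 Y17.00
G1 X0.00 Y17.00
G1 X0.00 Y0.00
; layer 2
G0 Z10.00
G0 X0.00 Y0.00
G1 X25.00 Y0.00
G1 X25.00 Y5.00
G1 X10.00 Y5.00
G1 X10.00 Y17.00
G1 X0.00 Y17.00
G1 X0.00 Y0.00
; layer 3
G0 Z15.00
G0 X0.00 Y0.00
G1 X25.00 Y0.00
G1 X25.00 Y5.00
G1 X10.00 Y5.00
G1 X10.00 Y17.00
G1 X0.00 Y17.00
G1 X0.00 Y0.00
M2 ; end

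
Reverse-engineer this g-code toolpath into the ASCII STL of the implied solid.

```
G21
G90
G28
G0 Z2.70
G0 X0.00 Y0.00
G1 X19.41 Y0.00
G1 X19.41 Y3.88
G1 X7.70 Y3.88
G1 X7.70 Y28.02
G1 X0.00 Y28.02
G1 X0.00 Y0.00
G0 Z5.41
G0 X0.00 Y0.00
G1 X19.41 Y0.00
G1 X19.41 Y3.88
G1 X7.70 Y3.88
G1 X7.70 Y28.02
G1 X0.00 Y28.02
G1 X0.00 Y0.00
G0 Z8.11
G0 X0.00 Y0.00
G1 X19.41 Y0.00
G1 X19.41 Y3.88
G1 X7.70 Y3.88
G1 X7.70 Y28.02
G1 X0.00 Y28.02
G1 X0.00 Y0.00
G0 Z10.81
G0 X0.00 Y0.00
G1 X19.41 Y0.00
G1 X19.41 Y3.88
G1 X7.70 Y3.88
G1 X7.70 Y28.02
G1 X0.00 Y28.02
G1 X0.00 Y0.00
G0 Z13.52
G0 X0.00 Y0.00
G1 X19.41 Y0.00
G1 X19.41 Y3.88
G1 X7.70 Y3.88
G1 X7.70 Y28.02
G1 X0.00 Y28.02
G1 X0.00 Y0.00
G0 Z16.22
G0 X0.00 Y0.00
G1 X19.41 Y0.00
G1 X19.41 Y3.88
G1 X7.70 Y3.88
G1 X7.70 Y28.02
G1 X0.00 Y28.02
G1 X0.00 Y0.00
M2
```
solid part
  facet normal 0.0000 0.0000 -1.0000
    outer loop
      vertex 19.41 3.88 0.00
      vertex 19.41 0.00 0.00
      vertex 0.00 0.00 0.00
    endloop
  endfacet
  facet normal 0.0000 0.0000 -1.0000
    outer loop
      vertex 7.70 3.88 0.00
      vertex 19.41 3.88 0.00
      vertex 0.00 0.00 0.00
    endloop
  endfacet
  facet normal 0.0000 0.0000 -1.0000
    outer loop
      vertex 7.70 28.02 0.00
      vertex 7.70 3.88 0.00
      vertex 0.00 0.00 0.00
    endloop
  endfacet
  facet normal 0.0000 0.0000 -1.0000
    outer loop
      vertex 0.00 28.02 0.00
      vertex 7.70 28.02 0.00
      vertex 0.00 0.00 0.00
    endloop
  endfacet
  facet normal 0.0000 0.0000 1.0000
    outer loop
      vertex 0.00 0.00 16.22
      vertex 19.41 0.00 16.22
      vertex 19.41 3.88 16.22
    endloop
  endfacet
  facet normal 0.0000 0.0000 1.0000
    outer loop
      vertex 0.00 0.00 16.22
      vertex 19.41 3.88 16.22
      vertex 7.70 3.88 16.22
    endloop
  endfacet
  facet normal 0.0000 0.0000 1.0000
    outer loop
      vertex 0.00 0.00 16.22
      vertex 7.70 3.88 16.22
      vertex 7.70 28.02 16.22
    endloop
  endfacet
  facet normal 0.0000 0.0000 1.0000
    outer loop
      vertex 0.00 0.00 16.22
      vertex 7.70 28.02 16.22
      vertex 0.00 28.02 16.22
    endloop
  endfacet
  facet normal 0.0000 -1.0000 0.0000
    outer loop
      vertex 0.00 0.00 0.00
      vertex 19.41 0.00 0.00
      vertex 19.41 0.00 16.22
    endloop
  endfacet
  facet normal 0.0000 -1.0000 0.0000
    outer loop
      vertex 0.00 0.00 0.00
      vertex 19.41 0.00 16.22
      vertex 0.00 0.00 16.22
    endloop
  endfacet
  facet normal 1.0000 0.0000 0.0000
    outer loop
      vertex 19.41 0.00 0.00
      vertex 19.41 3.88 0.00
      vertex 19.41 3.88 16.22
    endloop
  endfacet
  facet normal 1.0000 0.0000 0.0000
    outer loop
      vertex 19.41 0.00 0.00
      vertex 19.41 3.88 16.22
      vertex 19.41 0.00 16.22
    endloop
  endfacet
  facet normal 0.0000 1.0000 0.0000
    outer loop
      vertex 19.41 3.88 0.00
      vertex 7.70 3.88 0.00
      vertex 7.70 3.88 16.22
    endloop
  endfacet
  facet normal 0.0000 1.0000 0.0000
    outer loop
      vertex 19.41 3.88 0.00
      vertex 7.70 3.88 16.22
      vertex 19.41 3.88 16.22
    endloop
  endfacet
  facet normal 1.0000 0.0000 0.0000
    outer loop
      vertex 7.70 3.88 0.00
      vertex 7.70 28.02 0.00
      vertex 7.70 28.02 16.22
    endloop
  endfacet
  facet normal 1.0000 0.0000 0.0000
    outer loop
      vertex 7.70 3.88 0.00
      vertex 7.70 28.02 16.22
      vertex 7.70 3.88 16.22
    endloop
  endfacet
  facet normal 0.0000 1.0000 0.0000
    outer loop
      vertex 7.70 28.02 0.00
      vertex 0.00 28.02 0.00
      vertex 0.00 28.02 16.22
    endloop
  endfacet
  facet normal 0.0000 1.0000 0.0000
    outer loop
      vertex 7.70 28.02 0.00
      vertex 0.00 28.02 16.22
      vertex 7.70 28.02 16.22
    endloop
  endfacet
  facet normal -1.0000 0.0000 0.0000
    outer loop
      vertex 0.00 28.02 0.00
      vertex 0.00 0.00 0.00
      vertex 0.00 0.00 16.22
    endloop
  endfacet
  facet normal -1.0000 0.0000 0.0000
    outer loop
      vertex 0.00 28.02 0.00
      vertex 0.00 0.00 16.22
      vertex 0.00 28.02 16.22
    endloop
  endfacet
endsolid part

The G0 Z moves step by Δz≈2.70 mm. Every layer's G1 loop is the same polygon, so the solid is a straight extrusion of it from z=0 to z≈16.2. Closing with flat bottom and top caps and triangulating gives 20 facets — an L-shaped prism: outer 19.4 × 28 mm, arm thicknesses ≈ 3.88 mm (horizontal) and 7.7 mm (vertical), extruded 16.2 mm in z.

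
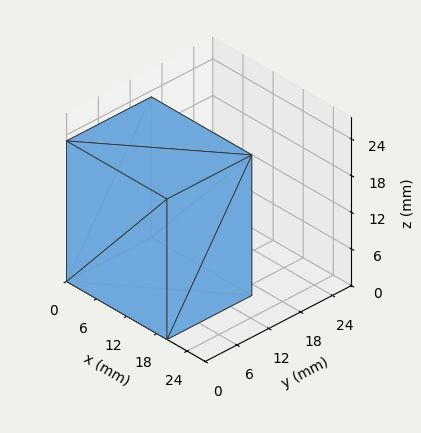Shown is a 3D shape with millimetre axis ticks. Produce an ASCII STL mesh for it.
Reading the render: the shape is a rectangular box, roughly 20 × 16 mm footprint and 23 mm tall (dimensions read to the nearest mm from the axis ticks). For the STL, each face is triangulated and given an outward normal.

solid part
  facet normal 0.0000 0.0000 -1.0000
    outer loop
      vertex 20.00 16.00 0.00
      vertex 20.00 0.00 0.00
      vertex 0.00 0.00 0.00
    endloop
  endfacet
  facet normal 0.0000 0.0000 -1.0000
    outer loop
      vertex 0.00 16.00 0.00
      vertex 20.00 16.00 0.00
      vertex 0.00 0.00 0.00
    endloop
  endfacet
  facet normal 0.0000 0.0000 1.0000
    outer loop
      vertex 0.00 0.00 23.00
      vertex 20.00 0.00 23.00
      vertex 20.00 16.00 23.00
    endloop
  endfacet
  facet normal 0.0000 0.0000 1.0000
    outer loop
      vertex 0.00 0.00 23.00
      vertex 20.00 16.00 23.00
      vertex 0.00 16.00 23.00
    endloop
  endfacet
  facet normal 0.0000 -1.0000 0.0000
    outer loop
      vertex 0.00 0.00 0.00
      vertex 20.00 0.00 0.00
      vertex 20.00 0.00 23.00
    endloop
  endfacet
  facet normal 0.0000 -1.0000 0.0000
    outer loop
      vertex 0.00 0.00 0.00
      vertex 20.00 0.00 23.00
      vertex 0.00 0.00 23.00
    endloop
  endfacet
  facet normal 0.0000 1.0000 0.0000
    outer loop
      vertex 20.00 16.00 23.00
      vertex 20.00 16.00 0.00
      vertex 0.00 16.00 0.00
    endloop
  endfacet
  facet normal 0.0000 1.0000 0.0000
    outer loop
      vertex 0.00 16.00 23.00
      vertex 20.00 16.00 23.00
      vertex 0.00 16.00 0.00
    endloop
  endfacet
  facet normal -1.0000 0.0000 0.0000
    outer loop
      vertex 0.00 16.00 23.00
      vertex 0.00 16.00 0.00
      vertex 0.00 0.00 0.00
    endloop
  endfacet
  facet normal -1.0000 0.0000 0.0000
    outer loop
      vertex 0.00 0.00 23.00
      vertex 0.00 16.00 23.00
      vertex 0.00 0.00 0.00
    endloop
  endfacet
  facet normal 1.0000 0.0000 0.0000
    outer loop
      vertex 20.00 0.00 0.00
      vertex 20.00 16.00 0.00
      vertex 20.00 16.00 23.00
    endloop
  endfacet
  facet normal 1.0000 0.0000 0.0000
    outer loop
      vertex 20.00 0.00 0.00
      vertex 20.00 16.00 23.00
      vertex 20.00 0.00 23.00
    endloop
  endfacet
endsolid part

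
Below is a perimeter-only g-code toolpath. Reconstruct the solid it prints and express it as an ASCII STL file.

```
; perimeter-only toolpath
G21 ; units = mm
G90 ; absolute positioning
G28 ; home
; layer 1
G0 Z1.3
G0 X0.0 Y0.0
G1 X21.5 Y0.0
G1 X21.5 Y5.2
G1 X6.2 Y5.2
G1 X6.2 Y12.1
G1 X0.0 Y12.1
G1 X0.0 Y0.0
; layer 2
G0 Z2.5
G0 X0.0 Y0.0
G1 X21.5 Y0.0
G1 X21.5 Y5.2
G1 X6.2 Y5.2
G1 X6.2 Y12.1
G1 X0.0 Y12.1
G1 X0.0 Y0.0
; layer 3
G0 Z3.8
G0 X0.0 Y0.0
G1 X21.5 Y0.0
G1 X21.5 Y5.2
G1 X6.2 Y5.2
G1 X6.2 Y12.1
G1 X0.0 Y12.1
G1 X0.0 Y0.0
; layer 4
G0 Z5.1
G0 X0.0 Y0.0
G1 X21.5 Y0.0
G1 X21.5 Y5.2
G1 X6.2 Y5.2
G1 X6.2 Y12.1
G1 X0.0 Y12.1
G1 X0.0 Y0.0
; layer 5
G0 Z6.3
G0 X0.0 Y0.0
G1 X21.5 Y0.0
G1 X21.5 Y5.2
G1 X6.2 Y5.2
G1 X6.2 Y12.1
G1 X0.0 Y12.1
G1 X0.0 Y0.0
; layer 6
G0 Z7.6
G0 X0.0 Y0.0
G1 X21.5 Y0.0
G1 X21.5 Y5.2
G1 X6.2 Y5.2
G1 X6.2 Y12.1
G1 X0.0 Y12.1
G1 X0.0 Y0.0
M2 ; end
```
solid part
  facet normal 0.0000 0.0000 -1.0000
    outer loop
      vertex 21.5 5.2 0.0
      vertex 21.5 0.0 0.0
      vertex 0.0 0.0 0.0
    endloop
  endfacet
  facet normal 0.0000 0.0000 -1.0000
    outer loop
      vertex 6.2 5.2 0.0
      vertex 21.5 5.2 0.0
      vertex 0.0 0.0 0.0
    endloop
  endfacet
  facet normal 0.0000 0.0000 -1.0000
    outer loop
      vertex 6.2 12.1 0.0
      vertex 6.2 5.2 0.0
      vertex 0.0 0.0 0.0
    endloop
  endfacet
  facet normal 0.0000 0.0000 -1.0000
    outer loop
      vertex 0.0 12.1 0.0
      vertex 6.2 12.1 0.0
      vertex 0.0 0.0 0.0
    endloop
  endfacet
  facet normal 0.0000 0.0000 1.0000
    outer loop
      vertex 0.0 0.0 7.6
      vertex 21.5 0.0 7.6
      vertex 21.5 5.2 7.6
    endloop
  endfacet
  facet normal 0.0000 0.0000 1.0000
    outer loop
      vertex 0.0 0.0 7.6
      vertex 21.5 5.2 7.6
      vertex 6.2 5.2 7.6
    endloop
  endfacet
  facet normal 0.0000 0.0000 1.0000
    outer loop
      vertex 0.0 0.0 7.6
      vertex 6.2 5.2 7.6
      vertex 6.2 12.1 7.6
    endloop
  endfacet
  facet normal 0.0000 0.0000 1.0000
    outer loop
      vertex 0.0 0.0 7.6
      vertex 6.2 12.1 7.6
      vertex 0.0 12.1 7.6
    endloop
  endfacet
  facet normal 0.0000 -1.0000 0.0000
    outer loop
      vertex 0.0 0.0 0.0
      vertex 21.5 0.0 0.0
      vertex 21.5 0.0 7.6
    endloop
  endfacet
  facet normal 0.0000 -1.0000 0.0000
    outer loop
      vertex 0.0 0.0 0.0
      vertex 21.5 0.0 7.6
      vertex 0.0 0.0 7.6
    endloop
  endfacet
  facet normal 1.0000 0.0000 0.0000
    outer loop
      vertex 21.5 0.0 0.0
      vertex 21.5 5.2 0.0
      vertex 21.5 5.2 7.6
    endloop
  endfacet
  facet normal 1.0000 0.0000 0.0000
    outer loop
      vertex 21.5 0.0 0.0
      vertex 21.5 5.2 7.6
      vertex 21.5 0.0 7.6
    endloop
  endfacet
  facet normal 0.0000 1.0000 0.0000
    outer loop
      vertex 21.5 5.2 0.0
      vertex 6.2 5.2 0.0
      vertex 6.2 5.2 7.6
    endloop
  endfacet
  facet normal 0.0000 1.0000 0.0000
    outer loop
      vertex 21.5 5.2 0.0
      vertex 6.2 5.2 7.6
      vertex 21.5 5.2 7.6
    endloop
  endfacet
  facet normal 1.0000 0.0000 0.0000
    outer loop
      vertex 6.2 5.2 0.0
      vertex 6.2 12.1 0.0
      vertex 6.2 12.1 7.6
    endloop
  endfacet
  facet normal 1.0000 0.0000 0.0000
    outer loop
      vertex 6.2 5.2 0.0
      vertex 6.2 12.1 7.6
      vertex 6.2 5.2 7.6
    endloop
  endfacet
  facet normal 0.0000 1.0000 0.0000
    outer loop
      vertex 6.2 12.1 0.0
      vertex 0.0 12.1 0.0
      vertex 0.0 12.1 7.6
    endloop
  endfacet
  facet normal 0.0000 1.0000 0.0000
    outer loop
      vertex 6.2 12.1 0.0
      vertex 0.0 12.1 7.6
      vertex 6.2 12.1 7.6
    endloop
  endfacet
  facet normal -1.0000 0.0000 0.0000
    outer loop
      vertex 0.0 12.1 0.0
      vertex 0.0 0.0 0.0
      vertex 0.0 0.0 7.6
    endloop
  endfacet
  facet normal -1.0000 0.0000 0.0000
    outer loop
      vertex 0.0 12.1 0.0
      vertex 0.0 0.0 7.6
      vertex 0.0 12.1 7.6
    endloop
  endfacet
endsolid part

The G0 Z moves step by Δz≈1.3 mm. Every layer's G1 loop is the same polygon, so the solid is a straight extrusion of it from z=0 to z≈7.6. Closing with flat bottom and top caps and triangulating gives 20 facets — an L-shaped prism: outer 21.5 × 12.1 mm, arm thicknesses ≈ 5.2 mm (horizontal) and 6.2 mm (vertical), extruded 7.6 mm in z.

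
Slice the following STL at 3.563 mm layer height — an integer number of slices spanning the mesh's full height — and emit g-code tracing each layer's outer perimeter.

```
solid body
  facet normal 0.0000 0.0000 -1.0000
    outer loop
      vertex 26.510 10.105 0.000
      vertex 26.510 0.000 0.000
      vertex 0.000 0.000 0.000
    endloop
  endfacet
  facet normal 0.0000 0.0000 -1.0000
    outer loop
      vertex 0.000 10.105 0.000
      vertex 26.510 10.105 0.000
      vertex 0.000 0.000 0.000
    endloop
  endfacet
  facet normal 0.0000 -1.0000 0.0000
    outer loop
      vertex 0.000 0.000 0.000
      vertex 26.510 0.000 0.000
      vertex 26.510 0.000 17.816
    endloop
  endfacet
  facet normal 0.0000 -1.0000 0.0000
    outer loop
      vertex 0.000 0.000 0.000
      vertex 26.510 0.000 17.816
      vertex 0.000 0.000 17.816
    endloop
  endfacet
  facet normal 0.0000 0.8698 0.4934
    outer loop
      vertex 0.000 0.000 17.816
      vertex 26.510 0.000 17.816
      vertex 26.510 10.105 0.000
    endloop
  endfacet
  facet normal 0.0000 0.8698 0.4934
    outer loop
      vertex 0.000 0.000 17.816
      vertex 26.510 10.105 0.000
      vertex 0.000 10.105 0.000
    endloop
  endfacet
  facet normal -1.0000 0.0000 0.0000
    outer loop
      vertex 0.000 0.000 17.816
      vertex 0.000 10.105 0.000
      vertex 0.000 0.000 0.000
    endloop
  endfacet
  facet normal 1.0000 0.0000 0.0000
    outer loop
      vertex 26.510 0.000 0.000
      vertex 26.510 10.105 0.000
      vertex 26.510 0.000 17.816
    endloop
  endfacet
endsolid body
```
; perimeter-only toolpath
G21 ; units = mm
G90 ; absolute positioning
G28 ; home
; layer 1
G0 Z3.563
G0 X0.000 Y0.000
G1 X26.510 Y0.000
G1 X26.510 Y8.084
G1 X0.000 Y8.084
G1 X0.000 Y0.000
; layer 2
G0 Z7.126
G0 X0.000 Y0.000
G1 X26.510 Y0.000
G1 X26.510 Y6.063
G1 X0.000 Y6.063
G1 X0.000 Y0.000
; layer 3
G0 Z10.690
G0 X0.000 Y0.000
G1 X26.510 Y0.000
G1 X26.510 Y4.042
G1 X0.000 Y4.042
G1 X0.000 Y0.000
; layer 4
G0 Z14.253
G0 X0.000 Y0.000
G1 X26.510 Y0.000
G1 X26.510 Y2.021
G1 X0.000 Y2.021
G1 X0.000 Y0.000
M2 ; end

The solid is a wedge (ramp): 26.5 × 10.1 mm base, rising to 17.8 mm along the y=0 edge and sloping linearly to z=0 at y=10.1. Slicing at Δz = 3.563 mm — 5 equal slices spanning the solid's height, so layer i sits at z = i·h/5 — gives 4 non-empty perimeters. Each is a 4-segment closed polygon; G0 lifts to the layer z and rapids to the start vertex, then G1 traces the edges. The cross-section shrinks linearly with z (the slice at the apex is degenerate and omitted).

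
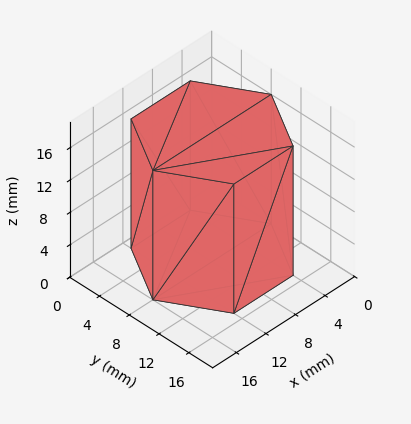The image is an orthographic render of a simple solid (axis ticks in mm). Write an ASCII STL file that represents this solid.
Reading the render: the shape is a regular 6-sided prism (a cylinder approximated with 6 flat sides), circumscribed radius ≈ 8 mm, height ≈ 16 mm (dimensions read to the nearest mm from the axis ticks). For the STL, each face is triangulated and given an outward normal.

solid part
  facet normal 0.0000 0.0000 -1.0000
    outer loop
      vertex 4.0 14.9 0.0
      vertex 12.0 14.9 0.0
      vertex 16.0 8.0 0.0
    endloop
  endfacet
  facet normal 0.0000 0.0000 -1.0000
    outer loop
      vertex 0.0 8.0 0.0
      vertex 4.0 14.9 0.0
      vertex 16.0 8.0 0.0
    endloop
  endfacet
  facet normal 0.0000 0.0000 -1.0000
    outer loop
      vertex 4.0 1.1 0.0
      vertex 0.0 8.0 0.0
      vertex 16.0 8.0 0.0
    endloop
  endfacet
  facet normal 0.0000 0.0000 -1.0000
    outer loop
      vertex 12.0 1.1 0.0
      vertex 4.0 1.1 0.0
      vertex 16.0 8.0 0.0
    endloop
  endfacet
  facet normal 0.0000 0.0000 1.0000
    outer loop
      vertex 16.0 8.0 16.0
      vertex 12.0 14.9 16.0
      vertex 4.0 14.9 16.0
    endloop
  endfacet
  facet normal 0.0000 0.0000 1.0000
    outer loop
      vertex 16.0 8.0 16.0
      vertex 4.0 14.9 16.0
      vertex 0.0 8.0 16.0
    endloop
  endfacet
  facet normal 0.0000 0.0000 1.0000
    outer loop
      vertex 16.0 8.0 16.0
      vertex 0.0 8.0 16.0
      vertex 4.0 1.1 16.0
    endloop
  endfacet
  facet normal 0.0000 0.0000 1.0000
    outer loop
      vertex 16.0 8.0 16.0
      vertex 4.0 1.1 16.0
      vertex 12.0 1.1 16.0
    endloop
  endfacet
  facet normal 0.8651 0.5015 0.0000
    outer loop
      vertex 16.0 8.0 0.0
      vertex 12.0 14.9 0.0
      vertex 12.0 14.9 16.0
    endloop
  endfacet
  facet normal 0.8651 0.5015 0.0000
    outer loop
      vertex 16.0 8.0 0.0
      vertex 12.0 14.9 16.0
      vertex 16.0 8.0 16.0
    endloop
  endfacet
  facet normal 0.0000 1.0000 0.0000
    outer loop
      vertex 12.0 14.9 0.0
      vertex 4.0 14.9 0.0
      vertex 4.0 14.9 16.0
    endloop
  endfacet
  facet normal 0.0000 1.0000 0.0000
    outer loop
      vertex 12.0 14.9 0.0
      vertex 4.0 14.9 16.0
      vertex 12.0 14.9 16.0
    endloop
  endfacet
  facet normal -0.8651 0.5015 0.0000
    outer loop
      vertex 4.0 14.9 0.0
      vertex 0.0 8.0 0.0
      vertex 0.0 8.0 16.0
    endloop
  endfacet
  facet normal -0.8651 0.5015 0.0000
    outer loop
      vertex 4.0 14.9 0.0
      vertex 0.0 8.0 16.0
      vertex 4.0 14.9 16.0
    endloop
  endfacet
  facet normal -0.8651 -0.5015 0.0000
    outer loop
      vertex 0.0 8.0 0.0
      vertex 4.0 1.1 0.0
      vertex 4.0 1.1 16.0
    endloop
  endfacet
  facet normal -0.8651 -0.5015 0.0000
    outer loop
      vertex 0.0 8.0 0.0
      vertex 4.0 1.1 16.0
      vertex 0.0 8.0 16.0
    endloop
  endfacet
  facet normal 0.0000 -1.0000 0.0000
    outer loop
      vertex 4.0 1.1 0.0
      vertex 12.0 1.1 0.0
      vertex 12.0 1.1 16.0
    endloop
  endfacet
  facet normal 0.0000 -1.0000 0.0000
    outer loop
      vertex 4.0 1.1 0.0
      vertex 12.0 1.1 16.0
      vertex 4.0 1.1 16.0
    endloop
  endfacet
  facet normal 0.8651 -0.5015 0.0000
    outer loop
      vertex 12.0 1.1 0.0
      vertex 16.0 8.0 0.0
      vertex 16.0 8.0 16.0
    endloop
  endfacet
  facet normal 0.8651 -0.5015 0.0000
    outer loop
      vertex 12.0 1.1 0.0
      vertex 16.0 8.0 16.0
      vertex 12.0 1.1 16.0
    endloop
  endfacet
endsolid part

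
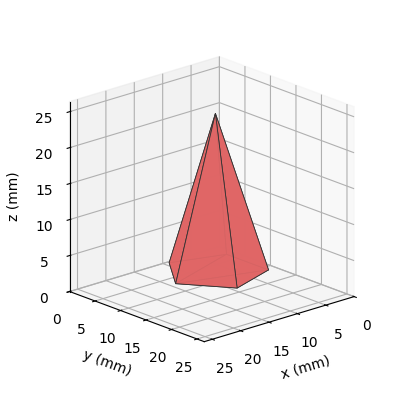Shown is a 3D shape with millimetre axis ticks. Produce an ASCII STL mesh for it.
Reading the render: the shape is a regular 5-sided pyramid, base circumscribed radius ≈ 7 mm, apex at z ≈ 22 mm (dimensions read to the nearest mm from the axis ticks). For the STL, each face is triangulated and given an outward normal.

solid part
  facet normal 0.0000 0.0000 -1.0000
    outer loop
      vertex 1.34 11.11 0.00
      vertex 9.16 13.66 0.00
      vertex 14.00 7.00 0.00
    endloop
  endfacet
  facet normal 0.0000 0.0000 -1.0000
    outer loop
      vertex 1.34 2.89 0.00
      vertex 1.34 11.11 0.00
      vertex 14.00 7.00 0.00
    endloop
  endfacet
  facet normal 0.0000 0.0000 -1.0000
    outer loop
      vertex 9.16 0.34 0.00
      vertex 1.34 2.89 0.00
      vertex 14.00 7.00 0.00
    endloop
  endfacet
  facet normal 0.7834 0.5693 0.2493
    outer loop
      vertex 14.00 7.00 0.00
      vertex 9.16 13.66 0.00
      vertex 7.00 7.00 22.00
    endloop
  endfacet
  facet normal -0.3002 0.9207 0.2493
    outer loop
      vertex 9.16 13.66 0.00
      vertex 1.34 11.11 0.00
      vertex 7.00 7.00 22.00
    endloop
  endfacet
  facet normal -0.9685 0.0000 0.2492
    outer loop
      vertex 1.34 11.11 0.00
      vertex 1.34 2.89 0.00
      vertex 7.00 7.00 22.00
    endloop
  endfacet
  facet normal -0.3002 -0.9207 0.2493
    outer loop
      vertex 1.34 2.89 0.00
      vertex 9.16 0.34 0.00
      vertex 7.00 7.00 22.00
    endloop
  endfacet
  facet normal 0.7834 -0.5693 0.2493
    outer loop
      vertex 9.16 0.34 0.00
      vertex 14.00 7.00 0.00
      vertex 7.00 7.00 22.00
    endloop
  endfacet
endsolid part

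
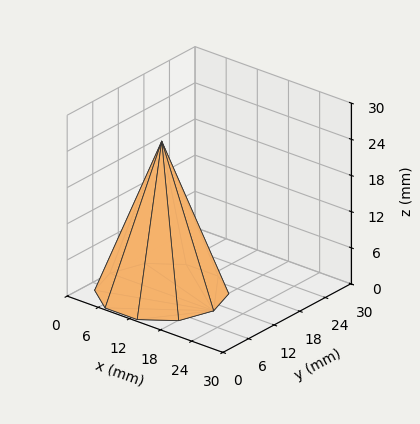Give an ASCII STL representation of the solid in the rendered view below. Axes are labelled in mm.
Reading the render: the shape is a regular 10-sided pyramid, base circumscribed radius ≈ 10 mm, apex at z ≈ 25 mm (dimensions read to the nearest mm from the axis ticks). For the STL, each face is triangulated and given an outward normal.

solid part
  facet normal 0.0000 0.0000 -1.0000
    outer loop
      vertex 13.090 19.511 0.000
      vertex 18.090 15.878 0.000
      vertex 20.000 10.000 0.000
    endloop
  endfacet
  facet normal 0.0000 0.0000 -1.0000
    outer loop
      vertex 6.910 19.511 0.000
      vertex 13.090 19.511 0.000
      vertex 20.000 10.000 0.000
    endloop
  endfacet
  facet normal 0.0000 0.0000 -1.0000
    outer loop
      vertex 1.910 15.878 0.000
      vertex 6.910 19.511 0.000
      vertex 20.000 10.000 0.000
    endloop
  endfacet
  facet normal 0.0000 0.0000 -1.0000
    outer loop
      vertex 0.000 10.000 0.000
      vertex 1.910 15.878 0.000
      vertex 20.000 10.000 0.000
    endloop
  endfacet
  facet normal 0.0000 0.0000 -1.0000
    outer loop
      vertex 1.910 4.122 0.000
      vertex 0.000 10.000 0.000
      vertex 20.000 10.000 0.000
    endloop
  endfacet
  facet normal 0.0000 0.0000 -1.0000
    outer loop
      vertex 6.910 0.489 0.000
      vertex 1.910 4.122 0.000
      vertex 20.000 10.000 0.000
    endloop
  endfacet
  facet normal 0.0000 0.0000 -1.0000
    outer loop
      vertex 13.090 0.489 0.000
      vertex 6.910 0.489 0.000
      vertex 20.000 10.000 0.000
    endloop
  endfacet
  facet normal 0.0000 0.0000 -1.0000
    outer loop
      vertex 18.090 4.122 0.000
      vertex 13.090 0.489 0.000
      vertex 20.000 10.000 0.000
    endloop
  endfacet
  facet normal 0.8889 0.2888 0.3556
    outer loop
      vertex 20.000 10.000 0.000
      vertex 18.090 15.878 0.000
      vertex 10.000 10.000 25.000
    endloop
  endfacet
  facet normal 0.5494 0.7561 0.3556
    outer loop
      vertex 18.090 15.878 0.000
      vertex 13.090 19.511 0.000
      vertex 10.000 10.000 25.000
    endloop
  endfacet
  facet normal 0.0000 0.9346 0.3556
    outer loop
      vertex 13.090 19.511 0.000
      vertex 6.910 19.511 0.000
      vertex 10.000 10.000 25.000
    endloop
  endfacet
  facet normal -0.5494 0.7561 0.3556
    outer loop
      vertex 6.910 19.511 0.000
      vertex 1.910 15.878 0.000
      vertex 10.000 10.000 25.000
    endloop
  endfacet
  facet normal -0.8889 0.2888 0.3556
    outer loop
      vertex 1.910 15.878 0.000
      vertex 0.000 10.000 0.000
      vertex 10.000 10.000 25.000
    endloop
  endfacet
  facet normal -0.8889 -0.2888 0.3556
    outer loop
      vertex 0.000 10.000 0.000
      vertex 1.910 4.122 0.000
      vertex 10.000 10.000 25.000
    endloop
  endfacet
  facet normal -0.5494 -0.7561 0.3556
    outer loop
      vertex 1.910 4.122 0.000
      vertex 6.910 0.489 0.000
      vertex 10.000 10.000 25.000
    endloop
  endfacet
  facet normal 0.0000 -0.9346 0.3556
    outer loop
      vertex 6.910 0.489 0.000
      vertex 13.090 0.489 0.000
      vertex 10.000 10.000 25.000
    endloop
  endfacet
  facet normal 0.5494 -0.7561 0.3556
    outer loop
      vertex 13.090 0.489 0.000
      vertex 18.090 4.122 0.000
      vertex 10.000 10.000 25.000
    endloop
  endfacet
  facet normal 0.8889 -0.2888 0.3556
    outer loop
      vertex 18.090 4.122 0.000
      vertex 20.000 10.000 0.000
      vertex 10.000 10.000 25.000
    endloop
  endfacet
endsolid part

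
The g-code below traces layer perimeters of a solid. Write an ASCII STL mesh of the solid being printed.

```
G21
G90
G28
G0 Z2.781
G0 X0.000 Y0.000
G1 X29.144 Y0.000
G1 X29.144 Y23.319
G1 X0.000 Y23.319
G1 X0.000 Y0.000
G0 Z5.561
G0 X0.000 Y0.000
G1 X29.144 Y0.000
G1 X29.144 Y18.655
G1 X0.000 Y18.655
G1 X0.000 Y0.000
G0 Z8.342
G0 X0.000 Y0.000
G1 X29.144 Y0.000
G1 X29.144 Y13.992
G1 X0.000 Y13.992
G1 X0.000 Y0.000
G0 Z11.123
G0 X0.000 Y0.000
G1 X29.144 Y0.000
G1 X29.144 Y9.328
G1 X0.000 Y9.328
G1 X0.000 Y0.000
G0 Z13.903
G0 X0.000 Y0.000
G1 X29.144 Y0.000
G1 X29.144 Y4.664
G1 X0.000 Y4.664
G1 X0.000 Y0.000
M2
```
solid part
  facet normal 0.0000 0.0000 -1.0000
    outer loop
      vertex 29.144 27.983 0.000
      vertex 29.144 0.000 0.000
      vertex 0.000 0.000 0.000
    endloop
  endfacet
  facet normal 0.0000 0.0000 -1.0000
    outer loop
      vertex 0.000 27.983 0.000
      vertex 29.144 27.983 0.000
      vertex 0.000 0.000 0.000
    endloop
  endfacet
  facet normal 0.0000 -1.0000 0.0000
    outer loop
      vertex 0.000 0.000 0.000
      vertex 29.144 0.000 0.000
      vertex 29.144 0.000 16.684
    endloop
  endfacet
  facet normal 0.0000 -1.0000 0.0000
    outer loop
      vertex 0.000 0.000 0.000
      vertex 29.144 0.000 16.684
      vertex 0.000 0.000 16.684
    endloop
  endfacet
  facet normal 0.0000 0.5121 0.8589
    outer loop
      vertex 0.000 0.000 16.684
      vertex 29.144 0.000 16.684
      vertex 29.144 27.983 0.000
    endloop
  endfacet
  facet normal 0.0000 0.5121 0.8589
    outer loop
      vertex 0.000 0.000 16.684
      vertex 29.144 27.983 0.000
      vertex 0.000 27.983 0.000
    endloop
  endfacet
  facet normal -1.0000 0.0000 0.0000
    outer loop
      vertex 0.000 0.000 16.684
      vertex 0.000 27.983 0.000
      vertex 0.000 0.000 0.000
    endloop
  endfacet
  facet normal 1.0000 0.0000 0.0000
    outer loop
      vertex 29.144 0.000 0.000
      vertex 29.144 27.983 0.000
      vertex 29.144 0.000 16.684
    endloop
  endfacet
endsolid part

The G0 Z moves step by Δz≈2.781 mm. The G1 loops shrink linearly with z, so the solid tapers from its base footprint up to z≈16.7. Closing with a flat bottom cap and the tapered top and triangulating gives 8 facets — a wedge (ramp): 29.1 × 28 mm base, rising to 16.7 mm along the y=0 edge and sloping linearly to z=0 at y=28.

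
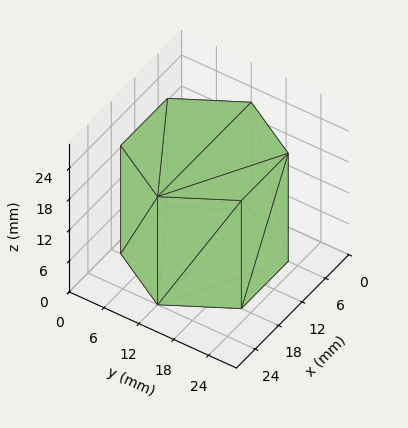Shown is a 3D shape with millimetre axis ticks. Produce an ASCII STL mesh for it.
Reading the render: the shape is a regular 6-sided prism (a cylinder approximated with 6 flat sides), circumscribed radius ≈ 12 mm, height ≈ 21 mm (dimensions read to the nearest mm from the axis ticks). For the STL, each face is triangulated and given an outward normal.

solid part
  facet normal 0.0000 0.0000 -1.0000
    outer loop
      vertex 6.00 22.39 0.00
      vertex 18.00 22.39 0.00
      vertex 24.00 12.00 0.00
    endloop
  endfacet
  facet normal 0.0000 0.0000 -1.0000
    outer loop
      vertex 0.00 12.00 0.00
      vertex 6.00 22.39 0.00
      vertex 24.00 12.00 0.00
    endloop
  endfacet
  facet normal 0.0000 0.0000 -1.0000
    outer loop
      vertex 6.00 1.61 0.00
      vertex 0.00 12.00 0.00
      vertex 24.00 12.00 0.00
    endloop
  endfacet
  facet normal 0.0000 0.0000 -1.0000
    outer loop
      vertex 18.00 1.61 0.00
      vertex 6.00 1.61 0.00
      vertex 24.00 12.00 0.00
    endloop
  endfacet
  facet normal 0.0000 0.0000 1.0000
    outer loop
      vertex 24.00 12.00 21.00
      vertex 18.00 22.39 21.00
      vertex 6.00 22.39 21.00
    endloop
  endfacet
  facet normal 0.0000 0.0000 1.0000
    outer loop
      vertex 24.00 12.00 21.00
      vertex 6.00 22.39 21.00
      vertex 0.00 12.00 21.00
    endloop
  endfacet
  facet normal 0.0000 0.0000 1.0000
    outer loop
      vertex 24.00 12.00 21.00
      vertex 0.00 12.00 21.00
      vertex 6.00 1.61 21.00
    endloop
  endfacet
  facet normal 0.0000 0.0000 1.0000
    outer loop
      vertex 24.00 12.00 21.00
      vertex 6.00 1.61 21.00
      vertex 18.00 1.61 21.00
    endloop
  endfacet
  facet normal 0.8660 0.5001 0.0000
    outer loop
      vertex 24.00 12.00 0.00
      vertex 18.00 22.39 0.00
      vertex 18.00 22.39 21.00
    endloop
  endfacet
  facet normal 0.8660 0.5001 0.0000
    outer loop
      vertex 24.00 12.00 0.00
      vertex 18.00 22.39 21.00
      vertex 24.00 12.00 21.00
    endloop
  endfacet
  facet normal 0.0000 1.0000 0.0000
    outer loop
      vertex 18.00 22.39 0.00
      vertex 6.00 22.39 0.00
      vertex 6.00 22.39 21.00
    endloop
  endfacet
  facet normal 0.0000 1.0000 0.0000
    outer loop
      vertex 18.00 22.39 0.00
      vertex 6.00 22.39 21.00
      vertex 18.00 22.39 21.00
    endloop
  endfacet
  facet normal -0.8660 0.5001 0.0000
    outer loop
      vertex 6.00 22.39 0.00
      vertex 0.00 12.00 0.00
      vertex 0.00 12.00 21.00
    endloop
  endfacet
  facet normal -0.8660 0.5001 0.0000
    outer loop
      vertex 6.00 22.39 0.00
      vertex 0.00 12.00 21.00
      vertex 6.00 22.39 21.00
    endloop
  endfacet
  facet normal -0.8660 -0.5001 0.0000
    outer loop
      vertex 0.00 12.00 0.00
      vertex 6.00 1.61 0.00
      vertex 6.00 1.61 21.00
    endloop
  endfacet
  facet normal -0.8660 -0.5001 0.0000
    outer loop
      vertex 0.00 12.00 0.00
      vertex 6.00 1.61 21.00
      vertex 0.00 12.00 21.00
    endloop
  endfacet
  facet normal 0.0000 -1.0000 0.0000
    outer loop
      vertex 6.00 1.61 0.00
      vertex 18.00 1.61 0.00
      vertex 18.00 1.61 21.00
    endloop
  endfacet
  facet normal 0.0000 -1.0000 0.0000
    outer loop
      vertex 6.00 1.61 0.00
      vertex 18.00 1.61 21.00
      vertex 6.00 1.61 21.00
    endloop
  endfacet
  facet normal 0.8660 -0.5001 0.0000
    outer loop
      vertex 18.00 1.61 0.00
      vertex 24.00 12.00 0.00
      vertex 24.00 12.00 21.00
    endloop
  endfacet
  facet normal 0.8660 -0.5001 0.0000
    outer loop
      vertex 18.00 1.61 0.00
      vertex 24.00 12.00 21.00
      vertex 18.00 1.61 21.00
    endloop
  endfacet
endsolid part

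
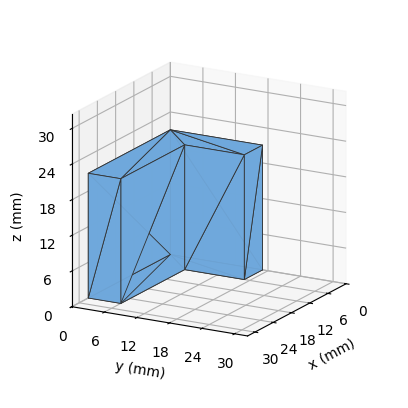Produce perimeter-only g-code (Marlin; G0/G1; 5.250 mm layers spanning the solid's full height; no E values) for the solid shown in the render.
Reading the render: the shape is an L-shaped prism: outer 27 × 17 mm, arm thicknesses ≈ 6 mm (horizontal) and 6 mm (vertical), extruded 21 mm in z (dimensions read to the nearest mm from the axis ticks). For the g-code, the solid's height is divided into equal slices at the stated Δz and each level perimeter traced with G1 moves after a G0 lift.

; perimeter-only toolpath
G21 ; units = mm
G90 ; absolute positioning
G28 ; home
; layer 1
G0 Z5.250
G0 X0.000 Y0.000
G1 X27.000 Y0.000
G1 X27.000 Y6.000
G1 X6.000 Y6.000
G1 X6.000 Y17.000
G1 X0.000 Y17.000
G1 X0.000 Y0.000
; layer 2
G0 Z10.500
G0 X0.000 Y0.000
G1 X27.000 Y0.000
G1 X27.000 Y6.000
G1 X6.000 Y6.000
G1 X6.000 Y17.000
G1 X0.000 Y17.000
G1 X0.000 Y0.000
; layer 3
G0 Z15.750
G0 X0.000 Y0.000
G1 X27.000 Y0.000
G1 X27.000 Y6.000
G1 X6.000 Y6.000
G1 X6.000 Y17.000
G1 X0.000 Y17.000
G1 X0.000 Y0.000
; layer 4
G0 Z21.000
G0 X0.000 Y0.000
G1 X27.000 Y0.000
G1 X27.000 Y6.000
G1 X6.000 Y6.000
G1 X6.000 Y17.000
G1 X0.000 Y17.000
G1 X0.000 Y0.000
M2 ; end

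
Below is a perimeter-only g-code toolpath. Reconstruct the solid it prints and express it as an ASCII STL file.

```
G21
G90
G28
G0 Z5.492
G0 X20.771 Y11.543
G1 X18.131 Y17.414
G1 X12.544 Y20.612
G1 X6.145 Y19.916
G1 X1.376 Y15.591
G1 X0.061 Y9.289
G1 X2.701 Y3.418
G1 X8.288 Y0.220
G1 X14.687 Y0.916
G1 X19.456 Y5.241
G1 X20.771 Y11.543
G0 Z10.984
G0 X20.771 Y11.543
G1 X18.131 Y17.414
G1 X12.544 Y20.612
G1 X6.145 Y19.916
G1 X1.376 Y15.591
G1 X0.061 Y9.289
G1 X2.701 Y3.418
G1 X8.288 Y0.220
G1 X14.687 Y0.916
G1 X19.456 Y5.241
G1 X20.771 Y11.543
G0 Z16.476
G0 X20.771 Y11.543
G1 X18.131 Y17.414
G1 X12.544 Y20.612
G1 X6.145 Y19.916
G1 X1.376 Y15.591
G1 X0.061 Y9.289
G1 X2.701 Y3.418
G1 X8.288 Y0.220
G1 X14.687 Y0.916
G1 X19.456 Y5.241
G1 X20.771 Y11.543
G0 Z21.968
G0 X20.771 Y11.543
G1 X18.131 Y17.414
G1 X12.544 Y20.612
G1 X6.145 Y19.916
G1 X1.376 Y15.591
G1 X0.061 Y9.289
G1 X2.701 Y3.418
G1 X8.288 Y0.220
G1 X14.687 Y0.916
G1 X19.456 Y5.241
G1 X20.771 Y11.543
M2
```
solid part
  facet normal 0.0000 0.0000 -1.0000
    outer loop
      vertex 12.544 20.612 0.000
      vertex 18.131 17.414 0.000
      vertex 20.771 11.543 0.000
    endloop
  endfacet
  facet normal 0.0000 0.0000 -1.0000
    outer loop
      vertex 6.145 19.916 0.000
      vertex 12.544 20.612 0.000
      vertex 20.771 11.543 0.000
    endloop
  endfacet
  facet normal 0.0000 0.0000 -1.0000
    outer loop
      vertex 1.376 15.591 0.000
      vertex 6.145 19.916 0.000
      vertex 20.771 11.543 0.000
    endloop
  endfacet
  facet normal 0.0000 0.0000 -1.0000
    outer loop
      vertex 0.061 9.289 0.000
      vertex 1.376 15.591 0.000
      vertex 20.771 11.543 0.000
    endloop
  endfacet
  facet normal 0.0000 0.0000 -1.0000
    outer loop
      vertex 2.701 3.418 0.000
      vertex 0.061 9.289 0.000
      vertex 20.771 11.543 0.000
    endloop
  endfacet
  facet normal 0.0000 0.0000 -1.0000
    outer loop
      vertex 8.288 0.220 0.000
      vertex 2.701 3.418 0.000
      vertex 20.771 11.543 0.000
    endloop
  endfacet
  facet normal 0.0000 0.0000 -1.0000
    outer loop
      vertex 14.687 0.916 0.000
      vertex 8.288 0.220 0.000
      vertex 20.771 11.543 0.000
    endloop
  endfacet
  facet normal 0.0000 0.0000 -1.0000
    outer loop
      vertex 19.456 5.241 0.000
      vertex 14.687 0.916 0.000
      vertex 20.771 11.543 0.000
    endloop
  endfacet
  facet normal 0.0000 0.0000 1.0000
    outer loop
      vertex 20.771 11.543 21.968
      vertex 18.131 17.414 21.968
      vertex 12.544 20.612 21.968
    endloop
  endfacet
  facet normal 0.0000 0.0000 1.0000
    outer loop
      vertex 20.771 11.543 21.968
      vertex 12.544 20.612 21.968
      vertex 6.145 19.916 21.968
    endloop
  endfacet
  facet normal 0.0000 0.0000 1.0000
    outer loop
      vertex 20.771 11.543 21.968
      vertex 6.145 19.916 21.968
      vertex 1.376 15.591 21.968
    endloop
  endfacet
  facet normal 0.0000 0.0000 1.0000
    outer loop
      vertex 20.771 11.543 21.968
      vertex 1.376 15.591 21.968
      vertex 0.061 9.289 21.968
    endloop
  endfacet
  facet normal 0.0000 0.0000 1.0000
    outer loop
      vertex 20.771 11.543 21.968
      vertex 0.061 9.289 21.968
      vertex 2.701 3.418 21.968
    endloop
  endfacet
  facet normal 0.0000 0.0000 1.0000
    outer loop
      vertex 20.771 11.543 21.968
      vertex 2.701 3.418 21.968
      vertex 8.288 0.220 21.968
    endloop
  endfacet
  facet normal 0.0000 0.0000 1.0000
    outer loop
      vertex 20.771 11.543 21.968
      vertex 8.288 0.220 21.968
      vertex 14.687 0.916 21.968
    endloop
  endfacet
  facet normal 0.0000 0.0000 1.0000
    outer loop
      vertex 20.771 11.543 21.968
      vertex 14.687 0.916 21.968
      vertex 19.456 5.241 21.968
    endloop
  endfacet
  facet normal 0.9120 0.4101 0.0000
    outer loop
      vertex 20.771 11.543 0.000
      vertex 18.131 17.414 0.000
      vertex 18.131 17.414 21.968
    endloop
  endfacet
  facet normal 0.9120 0.4101 0.0000
    outer loop
      vertex 20.771 11.543 0.000
      vertex 18.131 17.414 21.968
      vertex 20.771 11.543 21.968
    endloop
  endfacet
  facet normal 0.4968 0.8679 0.0000
    outer loop
      vertex 18.131 17.414 0.000
      vertex 12.544 20.612 0.000
      vertex 12.544 20.612 21.968
    endloop
  endfacet
  facet normal 0.4968 0.8679 0.0000
    outer loop
      vertex 18.131 17.414 0.000
      vertex 12.544 20.612 21.968
      vertex 18.131 17.414 21.968
    endloop
  endfacet
  facet normal -0.1081 0.9941 0.0000
    outer loop
      vertex 12.544 20.612 0.000
      vertex 6.145 19.916 0.000
      vertex 6.145 19.916 21.968
    endloop
  endfacet
  facet normal -0.1081 0.9941 0.0000
    outer loop
      vertex 12.544 20.612 0.000
      vertex 6.145 19.916 21.968
      vertex 12.544 20.612 21.968
    endloop
  endfacet
  facet normal -0.6718 0.7407 0.0000
    outer loop
      vertex 6.145 19.916 0.000
      vertex 1.376 15.591 0.000
      vertex 1.376 15.591 21.968
    endloop
  endfacet
  facet normal -0.6718 0.7407 0.0000
    outer loop
      vertex 6.145 19.916 0.000
      vertex 1.376 15.591 21.968
      vertex 6.145 19.916 21.968
    endloop
  endfacet
  facet normal -0.9789 0.2043 0.0000
    outer loop
      vertex 1.376 15.591 0.000
      vertex 0.061 9.289 0.000
      vertex 0.061 9.289 21.968
    endloop
  endfacet
  facet normal -0.9789 0.2043 0.0000
    outer loop
      vertex 1.376 15.591 0.000
      vertex 0.061 9.289 21.968
      vertex 1.376 15.591 21.968
    endloop
  endfacet
  facet normal -0.9120 -0.4101 0.0000
    outer loop
      vertex 0.061 9.289 0.000
      vertex 2.701 3.418 0.000
      vertex 2.701 3.418 21.968
    endloop
  endfacet
  facet normal -0.9120 -0.4101 0.0000
    outer loop
      vertex 0.061 9.289 0.000
      vertex 2.701 3.418 21.968
      vertex 0.061 9.289 21.968
    endloop
  endfacet
  facet normal -0.4968 -0.8679 0.0000
    outer loop
      vertex 2.701 3.418 0.000
      vertex 8.288 0.220 0.000
      vertex 8.288 0.220 21.968
    endloop
  endfacet
  facet normal -0.4968 -0.8679 0.0000
    outer loop
      vertex 2.701 3.418 0.000
      vertex 8.288 0.220 21.968
      vertex 2.701 3.418 21.968
    endloop
  endfacet
  facet normal 0.1081 -0.9941 0.0000
    outer loop
      vertex 8.288 0.220 0.000
      vertex 14.687 0.916 0.000
      vertex 14.687 0.916 21.968
    endloop
  endfacet
  facet normal 0.1081 -0.9941 0.0000
    outer loop
      vertex 8.288 0.220 0.000
      vertex 14.687 0.916 21.968
      vertex 8.288 0.220 21.968
    endloop
  endfacet
  facet normal 0.6718 -0.7407 0.0000
    outer loop
      vertex 14.687 0.916 0.000
      vertex 19.456 5.241 0.000
      vertex 19.456 5.241 21.968
    endloop
  endfacet
  facet normal 0.6718 -0.7407 0.0000
    outer loop
      vertex 14.687 0.916 0.000
      vertex 19.456 5.241 21.968
      vertex 14.687 0.916 21.968
    endloop
  endfacet
  facet normal 0.9789 -0.2043 0.0000
    outer loop
      vertex 19.456 5.241 0.000
      vertex 20.771 11.543 0.000
      vertex 20.771 11.543 21.968
    endloop
  endfacet
  facet normal 0.9789 -0.2043 0.0000
    outer loop
      vertex 19.456 5.241 0.000
      vertex 20.771 11.543 21.968
      vertex 19.456 5.241 21.968
    endloop
  endfacet
endsolid part

The G0 Z moves step by Δz≈5.492 mm. Every layer's G1 loop is the same polygon, so the solid is a straight extrusion of it from z=0 to z≈22. Closing with flat bottom and top caps and triangulating gives 36 facets — a regular 10-sided prism (a cylinder approximated with 10 flat sides), circumscribed radius ≈ 10.4 mm, height ≈ 22 mm.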